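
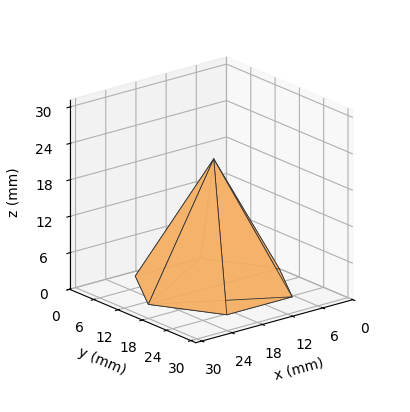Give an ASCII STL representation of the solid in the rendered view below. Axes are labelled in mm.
Reading the render: the shape is a regular 6-sided pyramid, base circumscribed radius ≈ 13 mm, apex at z ≈ 21 mm (dimensions read to the nearest mm from the axis ticks). For the STL, each face is triangulated and given an outward normal.

solid part
  facet normal 0.0000 0.0000 -1.0000
    outer loop
      vertex 6.5 24.3 0.0
      vertex 19.5 24.3 0.0
      vertex 26.0 13.0 0.0
    endloop
  endfacet
  facet normal 0.0000 0.0000 -1.0000
    outer loop
      vertex 0.0 13.0 0.0
      vertex 6.5 24.3 0.0
      vertex 26.0 13.0 0.0
    endloop
  endfacet
  facet normal 0.0000 0.0000 -1.0000
    outer loop
      vertex 6.5 1.7 0.0
      vertex 0.0 13.0 0.0
      vertex 26.0 13.0 0.0
    endloop
  endfacet
  facet normal 0.0000 0.0000 -1.0000
    outer loop
      vertex 19.5 1.7 0.0
      vertex 6.5 1.7 0.0
      vertex 26.0 13.0 0.0
    endloop
  endfacet
  facet normal 0.7638 0.4394 0.4728
    outer loop
      vertex 26.0 13.0 0.0
      vertex 19.5 24.3 0.0
      vertex 13.0 13.0 21.0
    endloop
  endfacet
  facet normal 0.0000 0.8806 0.4738
    outer loop
      vertex 19.5 24.3 0.0
      vertex 6.5 24.3 0.0
      vertex 13.0 13.0 21.0
    endloop
  endfacet
  facet normal -0.7638 0.4394 0.4728
    outer loop
      vertex 6.5 24.3 0.0
      vertex 0.0 13.0 0.0
      vertex 13.0 13.0 21.0
    endloop
  endfacet
  facet normal -0.7638 -0.4394 0.4728
    outer loop
      vertex 0.0 13.0 0.0
      vertex 6.5 1.7 0.0
      vertex 13.0 13.0 21.0
    endloop
  endfacet
  facet normal 0.0000 -0.8806 0.4738
    outer loop
      vertex 6.5 1.7 0.0
      vertex 19.5 1.7 0.0
      vertex 13.0 13.0 21.0
    endloop
  endfacet
  facet normal 0.7638 -0.4394 0.4728
    outer loop
      vertex 19.5 1.7 0.0
      vertex 26.0 13.0 0.0
      vertex 13.0 13.0 21.0
    endloop
  endfacet
endsolid part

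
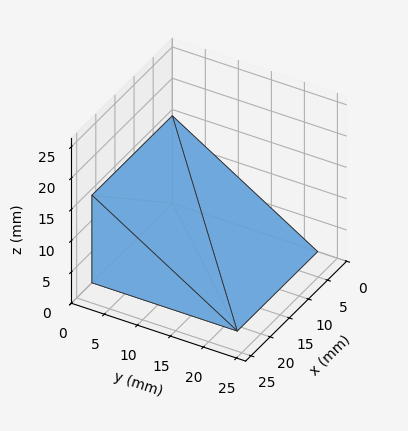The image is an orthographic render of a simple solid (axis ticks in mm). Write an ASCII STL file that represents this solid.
Reading the render: the shape is a wedge (ramp): 21 × 22 mm base, rising to 14 mm along the y=0 edge and sloping linearly to z=0 at y=22 (dimensions read to the nearest mm from the axis ticks). For the STL, each face is triangulated and given an outward normal.

solid part
  facet normal 0.0000 0.0000 -1.0000
    outer loop
      vertex 21.0 22.0 0.0
      vertex 21.0 0.0 0.0
      vertex 0.0 0.0 0.0
    endloop
  endfacet
  facet normal 0.0000 0.0000 -1.0000
    outer loop
      vertex 0.0 22.0 0.0
      vertex 21.0 22.0 0.0
      vertex 0.0 0.0 0.0
    endloop
  endfacet
  facet normal 0.0000 -1.0000 0.0000
    outer loop
      vertex 0.0 0.0 0.0
      vertex 21.0 0.0 0.0
      vertex 21.0 0.0 14.0
    endloop
  endfacet
  facet normal 0.0000 -1.0000 0.0000
    outer loop
      vertex 0.0 0.0 0.0
      vertex 21.0 0.0 14.0
      vertex 0.0 0.0 14.0
    endloop
  endfacet
  facet normal 0.0000 0.5369 0.8437
    outer loop
      vertex 0.0 0.0 14.0
      vertex 21.0 0.0 14.0
      vertex 21.0 22.0 0.0
    endloop
  endfacet
  facet normal 0.0000 0.5369 0.8437
    outer loop
      vertex 0.0 0.0 14.0
      vertex 21.0 22.0 0.0
      vertex 0.0 22.0 0.0
    endloop
  endfacet
  facet normal -1.0000 0.0000 0.0000
    outer loop
      vertex 0.0 0.0 14.0
      vertex 0.0 22.0 0.0
      vertex 0.0 0.0 0.0
    endloop
  endfacet
  facet normal 1.0000 0.0000 0.0000
    outer loop
      vertex 21.0 0.0 0.0
      vertex 21.0 22.0 0.0
      vertex 21.0 0.0 14.0
    endloop
  endfacet
endsolid part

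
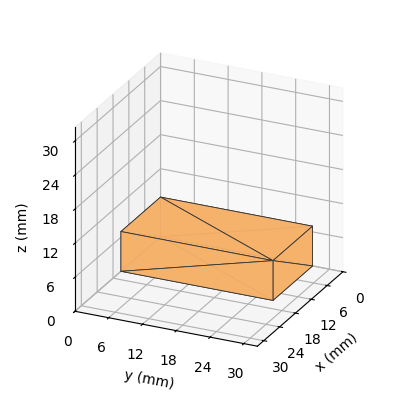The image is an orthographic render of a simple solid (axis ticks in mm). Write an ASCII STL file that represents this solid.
Reading the render: the shape is a rectangular box, roughly 15 × 27 mm footprint and 7 mm tall (dimensions read to the nearest mm from the axis ticks). For the STL, each face is triangulated and given an outward normal.

solid part
  facet normal 0.0000 0.0000 -1.0000
    outer loop
      vertex 15.0 27.0 0.0
      vertex 15.0 0.0 0.0
      vertex 0.0 0.0 0.0
    endloop
  endfacet
  facet normal 0.0000 0.0000 -1.0000
    outer loop
      vertex 0.0 27.0 0.0
      vertex 15.0 27.0 0.0
      vertex 0.0 0.0 0.0
    endloop
  endfacet
  facet normal 0.0000 0.0000 1.0000
    outer loop
      vertex 0.0 0.0 7.0
      vertex 15.0 0.0 7.0
      vertex 15.0 27.0 7.0
    endloop
  endfacet
  facet normal 0.0000 0.0000 1.0000
    outer loop
      vertex 0.0 0.0 7.0
      vertex 15.0 27.0 7.0
      vertex 0.0 27.0 7.0
    endloop
  endfacet
  facet normal 0.0000 -1.0000 0.0000
    outer loop
      vertex 0.0 0.0 0.0
      vertex 15.0 0.0 0.0
      vertex 15.0 0.0 7.0
    endloop
  endfacet
  facet normal 0.0000 -1.0000 0.0000
    outer loop
      vertex 0.0 0.0 0.0
      vertex 15.0 0.0 7.0
      vertex 0.0 0.0 7.0
    endloop
  endfacet
  facet normal 0.0000 1.0000 0.0000
    outer loop
      vertex 15.0 27.0 7.0
      vertex 15.0 27.0 0.0
      vertex 0.0 27.0 0.0
    endloop
  endfacet
  facet normal 0.0000 1.0000 0.0000
    outer loop
      vertex 0.0 27.0 7.0
      vertex 15.0 27.0 7.0
      vertex 0.0 27.0 0.0
    endloop
  endfacet
  facet normal -1.0000 0.0000 0.0000
    outer loop
      vertex 0.0 27.0 7.0
      vertex 0.0 27.0 0.0
      vertex 0.0 0.0 0.0
    endloop
  endfacet
  facet normal -1.0000 0.0000 0.0000
    outer loop
      vertex 0.0 0.0 7.0
      vertex 0.0 27.0 7.0
      vertex 0.0 0.0 0.0
    endloop
  endfacet
  facet normal 1.0000 0.0000 0.0000
    outer loop
      vertex 15.0 0.0 0.0
      vertex 15.0 27.0 0.0
      vertex 15.0 27.0 7.0
    endloop
  endfacet
  facet normal 1.0000 0.0000 0.0000
    outer loop
      vertex 15.0 0.0 0.0
      vertex 15.0 27.0 7.0
      vertex 15.0 0.0 7.0
    endloop
  endfacet
endsolid part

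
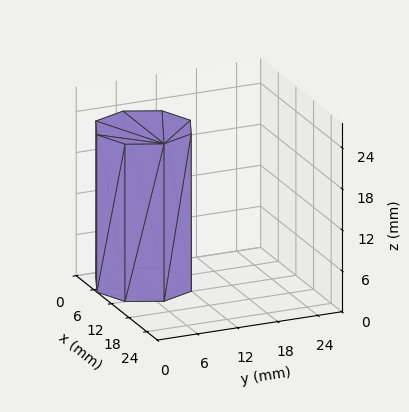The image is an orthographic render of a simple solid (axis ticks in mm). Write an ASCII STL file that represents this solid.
Reading the render: the shape is a regular 8-sided prism (a cylinder approximated with 8 flat sides), circumscribed radius ≈ 7 mm, height ≈ 23 mm (dimensions read to the nearest mm from the axis ticks). For the STL, each face is triangulated and given an outward normal.

solid part
  facet normal 0.0000 0.0000 -1.0000
    outer loop
      vertex 7.000 14.000 0.000
      vertex 11.950 11.950 0.000
      vertex 14.000 7.000 0.000
    endloop
  endfacet
  facet normal 0.0000 0.0000 -1.0000
    outer loop
      vertex 2.050 11.950 0.000
      vertex 7.000 14.000 0.000
      vertex 14.000 7.000 0.000
    endloop
  endfacet
  facet normal 0.0000 0.0000 -1.0000
    outer loop
      vertex 0.000 7.000 0.000
      vertex 2.050 11.950 0.000
      vertex 14.000 7.000 0.000
    endloop
  endfacet
  facet normal 0.0000 0.0000 -1.0000
    outer loop
      vertex 2.050 2.050 0.000
      vertex 0.000 7.000 0.000
      vertex 14.000 7.000 0.000
    endloop
  endfacet
  facet normal 0.0000 0.0000 -1.0000
    outer loop
      vertex 7.000 0.000 0.000
      vertex 2.050 2.050 0.000
      vertex 14.000 7.000 0.000
    endloop
  endfacet
  facet normal 0.0000 0.0000 -1.0000
    outer loop
      vertex 11.950 2.050 0.000
      vertex 7.000 0.000 0.000
      vertex 14.000 7.000 0.000
    endloop
  endfacet
  facet normal 0.0000 0.0000 1.0000
    outer loop
      vertex 14.000 7.000 23.000
      vertex 11.950 11.950 23.000
      vertex 7.000 14.000 23.000
    endloop
  endfacet
  facet normal 0.0000 0.0000 1.0000
    outer loop
      vertex 14.000 7.000 23.000
      vertex 7.000 14.000 23.000
      vertex 2.050 11.950 23.000
    endloop
  endfacet
  facet normal 0.0000 0.0000 1.0000
    outer loop
      vertex 14.000 7.000 23.000
      vertex 2.050 11.950 23.000
      vertex 0.000 7.000 23.000
    endloop
  endfacet
  facet normal 0.0000 0.0000 1.0000
    outer loop
      vertex 14.000 7.000 23.000
      vertex 0.000 7.000 23.000
      vertex 2.050 2.050 23.000
    endloop
  endfacet
  facet normal 0.0000 0.0000 1.0000
    outer loop
      vertex 14.000 7.000 23.000
      vertex 2.050 2.050 23.000
      vertex 7.000 0.000 23.000
    endloop
  endfacet
  facet normal 0.0000 0.0000 1.0000
    outer loop
      vertex 14.000 7.000 23.000
      vertex 7.000 0.000 23.000
      vertex 11.950 2.050 23.000
    endloop
  endfacet
  facet normal 0.9239 0.3826 0.0000
    outer loop
      vertex 14.000 7.000 0.000
      vertex 11.950 11.950 0.000
      vertex 11.950 11.950 23.000
    endloop
  endfacet
  facet normal 0.9239 0.3826 0.0000
    outer loop
      vertex 14.000 7.000 0.000
      vertex 11.950 11.950 23.000
      vertex 14.000 7.000 23.000
    endloop
  endfacet
  facet normal 0.3826 0.9239 0.0000
    outer loop
      vertex 11.950 11.950 0.000
      vertex 7.000 14.000 0.000
      vertex 7.000 14.000 23.000
    endloop
  endfacet
  facet normal 0.3826 0.9239 0.0000
    outer loop
      vertex 11.950 11.950 0.000
      vertex 7.000 14.000 23.000
      vertex 11.950 11.950 23.000
    endloop
  endfacet
  facet normal -0.3826 0.9239 0.0000
    outer loop
      vertex 7.000 14.000 0.000
      vertex 2.050 11.950 0.000
      vertex 2.050 11.950 23.000
    endloop
  endfacet
  facet normal -0.3826 0.9239 0.0000
    outer loop
      vertex 7.000 14.000 0.000
      vertex 2.050 11.950 23.000
      vertex 7.000 14.000 23.000
    endloop
  endfacet
  facet normal -0.9239 0.3826 0.0000
    outer loop
      vertex 2.050 11.950 0.000
      vertex 0.000 7.000 0.000
      vertex 0.000 7.000 23.000
    endloop
  endfacet
  facet normal -0.9239 0.3826 0.0000
    outer loop
      vertex 2.050 11.950 0.000
      vertex 0.000 7.000 23.000
      vertex 2.050 11.950 23.000
    endloop
  endfacet
  facet normal -0.9239 -0.3826 0.0000
    outer loop
      vertex 0.000 7.000 0.000
      vertex 2.050 2.050 0.000
      vertex 2.050 2.050 23.000
    endloop
  endfacet
  facet normal -0.9239 -0.3826 0.0000
    outer loop
      vertex 0.000 7.000 0.000
      vertex 2.050 2.050 23.000
      vertex 0.000 7.000 23.000
    endloop
  endfacet
  facet normal -0.3826 -0.9239 0.0000
    outer loop
      vertex 2.050 2.050 0.000
      vertex 7.000 0.000 0.000
      vertex 7.000 0.000 23.000
    endloop
  endfacet
  facet normal -0.3826 -0.9239 0.0000
    outer loop
      vertex 2.050 2.050 0.000
      vertex 7.000 0.000 23.000
      vertex 2.050 2.050 23.000
    endloop
  endfacet
  facet normal 0.3826 -0.9239 0.0000
    outer loop
      vertex 7.000 0.000 0.000
      vertex 11.950 2.050 0.000
      vertex 11.950 2.050 23.000
    endloop
  endfacet
  facet normal 0.3826 -0.9239 0.0000
    outer loop
      vertex 7.000 0.000 0.000
      vertex 11.950 2.050 23.000
      vertex 7.000 0.000 23.000
    endloop
  endfacet
  facet normal 0.9239 -0.3826 0.0000
    outer loop
      vertex 11.950 2.050 0.000
      vertex 14.000 7.000 0.000
      vertex 14.000 7.000 23.000
    endloop
  endfacet
  facet normal 0.9239 -0.3826 0.0000
    outer loop
      vertex 11.950 2.050 0.000
      vertex 14.000 7.000 23.000
      vertex 11.950 2.050 23.000
    endloop
  endfacet
endsolid part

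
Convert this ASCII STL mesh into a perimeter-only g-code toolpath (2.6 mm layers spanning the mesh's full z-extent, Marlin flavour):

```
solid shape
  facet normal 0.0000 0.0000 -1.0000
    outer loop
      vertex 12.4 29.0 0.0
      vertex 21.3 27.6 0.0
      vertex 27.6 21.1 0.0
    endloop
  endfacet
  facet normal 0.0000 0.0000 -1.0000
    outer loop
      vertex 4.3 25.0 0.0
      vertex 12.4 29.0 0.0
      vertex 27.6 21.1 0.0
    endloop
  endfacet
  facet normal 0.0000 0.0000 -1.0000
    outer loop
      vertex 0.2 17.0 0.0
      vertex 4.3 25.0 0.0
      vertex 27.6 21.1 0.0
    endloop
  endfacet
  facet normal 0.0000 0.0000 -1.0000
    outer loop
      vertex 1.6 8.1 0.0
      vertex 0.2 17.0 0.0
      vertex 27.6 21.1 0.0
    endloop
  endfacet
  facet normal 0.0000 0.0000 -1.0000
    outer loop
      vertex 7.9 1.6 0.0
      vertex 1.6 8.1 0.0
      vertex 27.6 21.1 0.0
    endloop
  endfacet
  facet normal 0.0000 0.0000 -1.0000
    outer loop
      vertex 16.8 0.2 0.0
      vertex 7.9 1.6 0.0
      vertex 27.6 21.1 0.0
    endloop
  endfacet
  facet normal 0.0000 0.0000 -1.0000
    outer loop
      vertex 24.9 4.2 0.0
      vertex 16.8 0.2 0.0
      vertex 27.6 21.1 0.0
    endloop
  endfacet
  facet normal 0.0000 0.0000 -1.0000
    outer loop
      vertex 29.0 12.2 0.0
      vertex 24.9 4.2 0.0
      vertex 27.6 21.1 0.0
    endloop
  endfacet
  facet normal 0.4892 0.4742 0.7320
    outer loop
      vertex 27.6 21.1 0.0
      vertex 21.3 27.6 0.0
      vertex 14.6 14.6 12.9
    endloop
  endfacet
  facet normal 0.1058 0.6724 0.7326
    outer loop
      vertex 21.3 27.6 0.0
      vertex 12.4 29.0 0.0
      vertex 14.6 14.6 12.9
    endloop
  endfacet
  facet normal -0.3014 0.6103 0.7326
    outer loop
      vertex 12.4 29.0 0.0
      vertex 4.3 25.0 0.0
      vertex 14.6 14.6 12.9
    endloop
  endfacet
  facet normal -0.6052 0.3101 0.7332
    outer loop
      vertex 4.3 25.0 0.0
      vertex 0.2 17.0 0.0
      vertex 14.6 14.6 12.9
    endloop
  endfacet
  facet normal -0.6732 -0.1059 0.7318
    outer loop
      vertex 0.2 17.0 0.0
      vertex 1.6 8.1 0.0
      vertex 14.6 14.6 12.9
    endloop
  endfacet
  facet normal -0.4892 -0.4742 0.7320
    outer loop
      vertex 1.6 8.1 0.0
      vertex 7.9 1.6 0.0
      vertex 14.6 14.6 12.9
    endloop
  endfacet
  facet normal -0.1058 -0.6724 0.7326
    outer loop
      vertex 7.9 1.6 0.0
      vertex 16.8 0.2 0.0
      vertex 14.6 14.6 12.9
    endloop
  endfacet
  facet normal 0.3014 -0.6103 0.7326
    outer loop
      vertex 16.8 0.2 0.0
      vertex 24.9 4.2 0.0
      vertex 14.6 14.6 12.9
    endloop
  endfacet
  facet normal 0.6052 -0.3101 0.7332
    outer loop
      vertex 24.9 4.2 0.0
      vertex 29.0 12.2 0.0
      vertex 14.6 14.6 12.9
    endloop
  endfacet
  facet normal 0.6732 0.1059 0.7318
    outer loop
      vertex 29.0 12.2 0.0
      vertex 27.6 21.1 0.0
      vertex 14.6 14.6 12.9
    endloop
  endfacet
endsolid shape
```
; perimeter-only toolpath
G21 ; units = mm
G90 ; absolute positioning
G28 ; home
; layer 1
G0 Z2.6
G0 X25.0 Y19.8
G1 X20.0 Y25.0
G1 X12.8 Y26.1
G1 X6.4 Y22.9
G1 X3.1 Y16.5
G1 X4.2 Y9.4
G1 X9.2 Y4.2
G1 X16.4 Y3.1
G1 X22.8 Y6.3
G1 X26.1 Y12.7
G1 X25.0 Y19.8
; layer 2
G0 Z5.2
G0 X22.4 Y18.5
G1 X18.6 Y22.4
G1 X13.3 Y23.2
G1 X8.4 Y20.8
G1 X6.0 Y16.0
G1 X6.8 Y10.7
G1 X10.6 Y6.8
G1 X15.9 Y6.0
G1 X20.8 Y8.4
G1 X23.2 Y13.2
G1 X22.4 Y18.5
; layer 3
G0 Z7.7
G0 X19.8 Y17.2
G1 X17.3 Y19.8
G1 X13.7 Y20.4
G1 X10.5 Y18.8
G1 X8.8 Y15.6
G1 X9.4 Y12.0
G1 X11.9 Y9.4
G1 X15.5 Y8.8
G1 X18.7 Y10.4
G1 X20.4 Y13.6
G1 X19.8 Y17.2
; layer 4
G0 Z10.3
G0 X17.2 Y15.9
G1 X15.9 Y17.2
G1 X14.2 Y17.5
G1 X12.5 Y16.7
G1 X11.7 Y15.1
G1 X12.0 Y13.3
G1 X13.3 Y12.0
G1 X15.0 Y11.7
G1 X16.7 Y12.5
G1 X17.5 Y14.1
G1 X17.2 Y15.9
M2 ; end

The solid is a regular 10-sided pyramid, base circumscribed radius ≈ 14.6 mm, apex at z ≈ 12.9 mm. Slicing at Δz = 2.6 mm — 5 equal slices spanning the solid's height, so layer i sits at z = i·h/5 — gives 4 non-empty perimeters. Each is a 10-segment closed polygon; G0 lifts to the layer z and rapids to the start vertex, then G1 traces the edges. The cross-section shrinks linearly with z (the slice at the apex is degenerate and omitted).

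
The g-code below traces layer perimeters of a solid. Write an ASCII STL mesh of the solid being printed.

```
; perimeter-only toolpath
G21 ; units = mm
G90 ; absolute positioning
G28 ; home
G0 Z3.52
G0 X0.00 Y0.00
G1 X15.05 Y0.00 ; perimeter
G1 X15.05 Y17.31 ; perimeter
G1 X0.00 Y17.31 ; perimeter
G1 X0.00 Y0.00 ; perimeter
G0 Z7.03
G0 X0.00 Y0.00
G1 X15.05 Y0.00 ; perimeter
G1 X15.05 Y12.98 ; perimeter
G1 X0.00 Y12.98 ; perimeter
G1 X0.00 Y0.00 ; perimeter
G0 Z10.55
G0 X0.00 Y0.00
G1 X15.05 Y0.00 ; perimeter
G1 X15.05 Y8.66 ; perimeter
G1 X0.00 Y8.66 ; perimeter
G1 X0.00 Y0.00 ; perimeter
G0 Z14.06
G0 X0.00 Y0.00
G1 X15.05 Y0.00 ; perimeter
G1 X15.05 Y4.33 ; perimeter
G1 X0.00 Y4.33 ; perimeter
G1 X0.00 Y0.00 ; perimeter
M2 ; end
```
solid part
  facet normal 0.0000 0.0000 -1.0000
    outer loop
      vertex 15.05 21.64 0.00
      vertex 15.05 0.00 0.00
      vertex 0.00 0.00 0.00
    endloop
  endfacet
  facet normal 0.0000 0.0000 -1.0000
    outer loop
      vertex 0.00 21.64 0.00
      vertex 15.05 21.64 0.00
      vertex 0.00 0.00 0.00
    endloop
  endfacet
  facet normal 0.0000 -1.0000 0.0000
    outer loop
      vertex 0.00 0.00 0.00
      vertex 15.05 0.00 0.00
      vertex 15.05 0.00 17.58
    endloop
  endfacet
  facet normal 0.0000 -1.0000 0.0000
    outer loop
      vertex 0.00 0.00 0.00
      vertex 15.05 0.00 17.58
      vertex 0.00 0.00 17.58
    endloop
  endfacet
  facet normal 0.0000 0.6305 0.7762
    outer loop
      vertex 0.00 0.00 17.58
      vertex 15.05 0.00 17.58
      vertex 15.05 21.64 0.00
    endloop
  endfacet
  facet normal 0.0000 0.6305 0.7762
    outer loop
      vertex 0.00 0.00 17.58
      vertex 15.05 21.64 0.00
      vertex 0.00 21.64 0.00
    endloop
  endfacet
  facet normal -1.0000 0.0000 0.0000
    outer loop
      vertex 0.00 0.00 17.58
      vertex 0.00 21.64 0.00
      vertex 0.00 0.00 0.00
    endloop
  endfacet
  facet normal 1.0000 0.0000 0.0000
    outer loop
      vertex 15.05 0.00 0.00
      vertex 15.05 21.64 0.00
      vertex 15.05 0.00 17.58
    endloop
  endfacet
endsolid part

The G0 Z moves step by Δz≈3.52 mm. The G1 loops shrink linearly with z, so the solid tapers from its base footprint up to z≈17.6. Closing with a flat bottom cap and the tapered top and triangulating gives 8 facets — a wedge (ramp): 15.1 × 21.6 mm base, rising to 17.6 mm along the y=0 edge and sloping linearly to z=0 at y=21.6.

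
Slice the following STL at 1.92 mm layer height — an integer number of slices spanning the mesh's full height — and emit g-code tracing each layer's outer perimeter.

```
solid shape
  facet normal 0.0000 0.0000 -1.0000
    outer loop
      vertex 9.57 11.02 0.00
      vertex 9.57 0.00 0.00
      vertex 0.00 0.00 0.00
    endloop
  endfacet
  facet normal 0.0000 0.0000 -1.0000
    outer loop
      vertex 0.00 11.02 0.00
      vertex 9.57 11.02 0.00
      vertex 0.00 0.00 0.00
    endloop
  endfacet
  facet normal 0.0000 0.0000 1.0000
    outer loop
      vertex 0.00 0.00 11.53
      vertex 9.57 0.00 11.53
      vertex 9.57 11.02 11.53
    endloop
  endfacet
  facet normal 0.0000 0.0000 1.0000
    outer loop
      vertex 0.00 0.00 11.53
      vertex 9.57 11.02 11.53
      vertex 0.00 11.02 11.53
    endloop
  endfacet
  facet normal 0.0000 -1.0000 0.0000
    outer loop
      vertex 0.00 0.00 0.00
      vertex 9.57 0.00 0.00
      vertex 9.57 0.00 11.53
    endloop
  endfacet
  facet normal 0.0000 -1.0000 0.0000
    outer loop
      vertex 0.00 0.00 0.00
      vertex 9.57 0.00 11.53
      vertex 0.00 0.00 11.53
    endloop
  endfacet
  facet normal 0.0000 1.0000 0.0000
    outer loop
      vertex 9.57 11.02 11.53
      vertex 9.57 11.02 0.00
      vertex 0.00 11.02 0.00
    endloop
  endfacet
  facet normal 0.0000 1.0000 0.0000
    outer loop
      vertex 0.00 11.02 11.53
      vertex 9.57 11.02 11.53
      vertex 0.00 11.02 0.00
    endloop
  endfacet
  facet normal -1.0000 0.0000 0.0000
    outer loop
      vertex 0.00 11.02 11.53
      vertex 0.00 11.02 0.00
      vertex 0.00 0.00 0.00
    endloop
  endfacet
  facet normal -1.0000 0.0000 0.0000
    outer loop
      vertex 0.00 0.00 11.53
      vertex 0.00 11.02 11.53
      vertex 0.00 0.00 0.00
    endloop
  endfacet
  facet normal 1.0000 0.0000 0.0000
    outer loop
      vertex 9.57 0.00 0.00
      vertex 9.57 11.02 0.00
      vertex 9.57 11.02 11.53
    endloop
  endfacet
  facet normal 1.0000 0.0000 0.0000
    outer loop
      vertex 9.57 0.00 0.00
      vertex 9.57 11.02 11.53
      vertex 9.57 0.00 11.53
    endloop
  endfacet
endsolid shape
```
; perimeter-only toolpath
G21 ; units = mm
G90 ; absolute positioning
G28 ; home
; layer 1
G0 Z1.92
G0 X0.00 Y0.00
G1 X9.57 Y0.00
G1 X9.57 Y11.02
G1 X0.00 Y11.02
G1 X0.00 Y0.00
; layer 2
G0 Z3.84
G0 X0.00 Y0.00
G1 X9.57 Y0.00
G1 X9.57 Y11.02
G1 X0.00 Y11.02
G1 X0.00 Y0.00
; layer 3
G0 Z5.76
G0 X0.00 Y0.00
G1 X9.57 Y0.00
G1 X9.57 Y11.02
G1 X0.00 Y11.02
G1 X0.00 Y0.00
; layer 4
G0 Z7.69
G0 X0.00 Y0.00
G1 X9.57 Y0.00
G1 X9.57 Y11.02
G1 X0.00 Y11.02
G1 X0.00 Y0.00
; layer 5
G0 Z9.61
G0 X0.00 Y0.00
G1 X9.57 Y0.00
G1 X9.57 Y11.02
G1 X0.00 Y11.02
G1 X0.00 Y0.00
; layer 6
G0 Z11.53
G0 X0.00 Y0.00
G1 X9.57 Y0.00
G1 X9.57 Y11.02
G1 X0.00 Y11.02
G1 X0.00 Y0.00
M2 ; end

The solid is a rectangular box, roughly 9.57 × 11 mm footprint and 11.5 mm tall. Slicing at Δz = 1.92 mm — 6 equal slices spanning the solid's height, so layer i sits at z = i·h/6 — gives 6 non-empty perimeters. Each is a 4-segment closed polygon; G0 lifts to the layer z and rapids to the start vertex, then G1 traces the edges.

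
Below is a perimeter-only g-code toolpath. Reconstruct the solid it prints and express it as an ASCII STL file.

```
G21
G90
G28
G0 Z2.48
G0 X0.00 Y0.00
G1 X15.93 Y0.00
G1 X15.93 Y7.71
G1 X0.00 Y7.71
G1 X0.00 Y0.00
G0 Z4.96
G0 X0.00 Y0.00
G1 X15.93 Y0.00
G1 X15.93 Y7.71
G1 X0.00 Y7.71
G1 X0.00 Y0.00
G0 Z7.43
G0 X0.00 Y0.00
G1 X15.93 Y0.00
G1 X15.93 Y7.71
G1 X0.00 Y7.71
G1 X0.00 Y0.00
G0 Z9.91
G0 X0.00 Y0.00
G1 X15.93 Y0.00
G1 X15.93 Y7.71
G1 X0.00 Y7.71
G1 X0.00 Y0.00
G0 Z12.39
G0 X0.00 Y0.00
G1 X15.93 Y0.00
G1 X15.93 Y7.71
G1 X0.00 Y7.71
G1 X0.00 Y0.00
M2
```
solid part
  facet normal 0.0000 0.0000 -1.0000
    outer loop
      vertex 15.93 7.71 0.00
      vertex 15.93 0.00 0.00
      vertex 0.00 0.00 0.00
    endloop
  endfacet
  facet normal 0.0000 0.0000 -1.0000
    outer loop
      vertex 0.00 7.71 0.00
      vertex 15.93 7.71 0.00
      vertex 0.00 0.00 0.00
    endloop
  endfacet
  facet normal 0.0000 0.0000 1.0000
    outer loop
      vertex 0.00 0.00 12.39
      vertex 15.93 0.00 12.39
      vertex 15.93 7.71 12.39
    endloop
  endfacet
  facet normal 0.0000 0.0000 1.0000
    outer loop
      vertex 0.00 0.00 12.39
      vertex 15.93 7.71 12.39
      vertex 0.00 7.71 12.39
    endloop
  endfacet
  facet normal 0.0000 -1.0000 0.0000
    outer loop
      vertex 0.00 0.00 0.00
      vertex 15.93 0.00 0.00
      vertex 15.93 0.00 12.39
    endloop
  endfacet
  facet normal 0.0000 -1.0000 0.0000
    outer loop
      vertex 0.00 0.00 0.00
      vertex 15.93 0.00 12.39
      vertex 0.00 0.00 12.39
    endloop
  endfacet
  facet normal 0.0000 1.0000 0.0000
    outer loop
      vertex 15.93 7.71 12.39
      vertex 15.93 7.71 0.00
      vertex 0.00 7.71 0.00
    endloop
  endfacet
  facet normal 0.0000 1.0000 0.0000
    outer loop
      vertex 0.00 7.71 12.39
      vertex 15.93 7.71 12.39
      vertex 0.00 7.71 0.00
    endloop
  endfacet
  facet normal -1.0000 0.0000 0.0000
    outer loop
      vertex 0.00 7.71 12.39
      vertex 0.00 7.71 0.00
      vertex 0.00 0.00 0.00
    endloop
  endfacet
  facet normal -1.0000 0.0000 0.0000
    outer loop
      vertex 0.00 0.00 12.39
      vertex 0.00 7.71 12.39
      vertex 0.00 0.00 0.00
    endloop
  endfacet
  facet normal 1.0000 0.0000 0.0000
    outer loop
      vertex 15.93 0.00 0.00
      vertex 15.93 7.71 0.00
      vertex 15.93 7.71 12.39
    endloop
  endfacet
  facet normal 1.0000 0.0000 0.0000
    outer loop
      vertex 15.93 0.00 0.00
      vertex 15.93 7.71 12.39
      vertex 15.93 0.00 12.39
    endloop
  endfacet
endsolid part

The G0 Z moves step by Δz≈2.48 mm. Every layer's G1 loop is the same polygon, so the solid is a straight extrusion of it from z=0 to z≈12.4. Closing with flat bottom and top caps and triangulating gives 12 facets — a rectangular box, roughly 15.9 × 7.71 mm footprint and 12.4 mm tall.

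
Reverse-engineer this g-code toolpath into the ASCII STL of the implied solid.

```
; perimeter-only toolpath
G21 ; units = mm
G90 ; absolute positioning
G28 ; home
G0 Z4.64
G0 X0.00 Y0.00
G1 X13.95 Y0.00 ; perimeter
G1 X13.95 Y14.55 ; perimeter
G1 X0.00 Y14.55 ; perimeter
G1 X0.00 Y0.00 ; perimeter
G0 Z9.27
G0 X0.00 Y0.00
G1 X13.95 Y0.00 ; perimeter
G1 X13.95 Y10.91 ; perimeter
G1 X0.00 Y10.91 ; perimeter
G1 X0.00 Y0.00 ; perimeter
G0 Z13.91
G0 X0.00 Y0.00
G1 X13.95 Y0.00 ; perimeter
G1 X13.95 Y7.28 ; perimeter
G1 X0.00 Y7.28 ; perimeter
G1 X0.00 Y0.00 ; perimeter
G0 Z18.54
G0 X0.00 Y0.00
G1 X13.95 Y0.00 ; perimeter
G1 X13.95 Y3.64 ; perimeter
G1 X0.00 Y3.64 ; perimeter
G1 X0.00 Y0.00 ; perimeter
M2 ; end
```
solid part
  facet normal 0.0000 0.0000 -1.0000
    outer loop
      vertex 13.95 18.19 0.00
      vertex 13.95 0.00 0.00
      vertex 0.00 0.00 0.00
    endloop
  endfacet
  facet normal 0.0000 0.0000 -1.0000
    outer loop
      vertex 0.00 18.19 0.00
      vertex 13.95 18.19 0.00
      vertex 0.00 0.00 0.00
    endloop
  endfacet
  facet normal 0.0000 -1.0000 0.0000
    outer loop
      vertex 0.00 0.00 0.00
      vertex 13.95 0.00 0.00
      vertex 13.95 0.00 23.18
    endloop
  endfacet
  facet normal 0.0000 -1.0000 0.0000
    outer loop
      vertex 0.00 0.00 0.00
      vertex 13.95 0.00 23.18
      vertex 0.00 0.00 23.18
    endloop
  endfacet
  facet normal 0.0000 0.7867 0.6173
    outer loop
      vertex 0.00 0.00 23.18
      vertex 13.95 0.00 23.18
      vertex 13.95 18.19 0.00
    endloop
  endfacet
  facet normal 0.0000 0.7867 0.6173
    outer loop
      vertex 0.00 0.00 23.18
      vertex 13.95 18.19 0.00
      vertex 0.00 18.19 0.00
    endloop
  endfacet
  facet normal -1.0000 0.0000 0.0000
    outer loop
      vertex 0.00 0.00 23.18
      vertex 0.00 18.19 0.00
      vertex 0.00 0.00 0.00
    endloop
  endfacet
  facet normal 1.0000 0.0000 0.0000
    outer loop
      vertex 13.95 0.00 0.00
      vertex 13.95 18.19 0.00
      vertex 13.95 0.00 23.18
    endloop
  endfacet
endsolid part

The G0 Z moves step by Δz≈4.64 mm. The G1 loops shrink linearly with z, so the solid tapers from its base footprint up to z≈23.2. Closing with a flat bottom cap and the tapered top and triangulating gives 8 facets — a wedge (ramp): 13.9 × 18.2 mm base, rising to 23.2 mm along the y=0 edge and sloping linearly to z=0 at y=18.2.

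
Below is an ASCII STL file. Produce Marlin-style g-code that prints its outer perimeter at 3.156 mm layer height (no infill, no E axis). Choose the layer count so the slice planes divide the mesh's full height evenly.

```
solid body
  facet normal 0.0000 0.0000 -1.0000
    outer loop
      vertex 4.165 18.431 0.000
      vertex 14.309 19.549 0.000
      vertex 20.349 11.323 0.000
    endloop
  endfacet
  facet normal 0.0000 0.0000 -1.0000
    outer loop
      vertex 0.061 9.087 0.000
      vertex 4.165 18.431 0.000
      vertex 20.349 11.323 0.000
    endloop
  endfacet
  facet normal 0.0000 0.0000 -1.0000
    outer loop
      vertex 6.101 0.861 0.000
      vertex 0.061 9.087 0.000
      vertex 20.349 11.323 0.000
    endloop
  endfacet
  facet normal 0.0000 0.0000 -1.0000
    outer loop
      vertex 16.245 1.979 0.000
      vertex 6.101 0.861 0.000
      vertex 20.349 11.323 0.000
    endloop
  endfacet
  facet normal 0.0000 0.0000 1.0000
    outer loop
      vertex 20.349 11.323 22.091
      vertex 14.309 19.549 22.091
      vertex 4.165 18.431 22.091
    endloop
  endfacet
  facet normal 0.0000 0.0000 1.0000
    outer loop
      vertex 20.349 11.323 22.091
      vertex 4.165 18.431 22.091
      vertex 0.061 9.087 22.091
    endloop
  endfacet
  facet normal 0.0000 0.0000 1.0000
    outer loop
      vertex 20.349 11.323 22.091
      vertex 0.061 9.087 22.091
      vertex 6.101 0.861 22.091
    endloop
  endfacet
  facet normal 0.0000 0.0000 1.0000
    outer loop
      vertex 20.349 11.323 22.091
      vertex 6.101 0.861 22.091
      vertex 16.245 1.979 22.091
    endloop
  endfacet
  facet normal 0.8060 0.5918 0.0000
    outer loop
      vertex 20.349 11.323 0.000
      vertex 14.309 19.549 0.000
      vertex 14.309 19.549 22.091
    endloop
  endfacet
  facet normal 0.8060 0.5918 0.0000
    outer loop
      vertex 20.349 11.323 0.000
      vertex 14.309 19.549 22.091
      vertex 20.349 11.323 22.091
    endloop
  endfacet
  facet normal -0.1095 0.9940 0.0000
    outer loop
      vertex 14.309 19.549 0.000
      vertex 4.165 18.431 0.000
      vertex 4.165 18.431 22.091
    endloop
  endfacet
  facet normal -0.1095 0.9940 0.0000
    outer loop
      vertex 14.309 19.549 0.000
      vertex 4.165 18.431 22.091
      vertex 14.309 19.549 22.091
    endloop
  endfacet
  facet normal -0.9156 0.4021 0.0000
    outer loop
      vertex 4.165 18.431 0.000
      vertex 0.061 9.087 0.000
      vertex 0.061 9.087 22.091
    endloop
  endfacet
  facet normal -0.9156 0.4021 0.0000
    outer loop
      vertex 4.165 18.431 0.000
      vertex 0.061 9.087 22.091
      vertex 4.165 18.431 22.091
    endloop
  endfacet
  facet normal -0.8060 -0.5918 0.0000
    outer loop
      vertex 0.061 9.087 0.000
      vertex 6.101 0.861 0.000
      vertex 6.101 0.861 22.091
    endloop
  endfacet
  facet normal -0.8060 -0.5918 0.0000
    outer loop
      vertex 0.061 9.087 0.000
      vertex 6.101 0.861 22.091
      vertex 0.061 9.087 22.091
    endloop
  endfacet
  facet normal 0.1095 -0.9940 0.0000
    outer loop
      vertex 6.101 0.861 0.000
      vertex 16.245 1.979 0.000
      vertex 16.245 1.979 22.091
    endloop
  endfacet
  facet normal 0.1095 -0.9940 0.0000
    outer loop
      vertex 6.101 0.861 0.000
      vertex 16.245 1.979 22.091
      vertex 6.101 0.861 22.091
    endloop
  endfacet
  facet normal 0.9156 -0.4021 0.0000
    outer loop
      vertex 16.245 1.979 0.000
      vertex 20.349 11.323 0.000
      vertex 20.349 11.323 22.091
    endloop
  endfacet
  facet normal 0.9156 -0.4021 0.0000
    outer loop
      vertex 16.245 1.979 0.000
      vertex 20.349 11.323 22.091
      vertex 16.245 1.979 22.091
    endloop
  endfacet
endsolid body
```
; perimeter-only toolpath
G21 ; units = mm
G90 ; absolute positioning
G28 ; home
; layer 1
G0 Z3.156
G0 X20.349 Y11.323
G1 X14.309 Y19.549
G1 X4.165 Y18.431
G1 X0.061 Y9.087
G1 X6.101 Y0.861
G1 X16.245 Y1.979
G1 X20.349 Y11.323
; layer 2
G0 Z6.312
G0 X20.349 Y11.323
G1 X14.309 Y19.549
G1 X4.165 Y18.431
G1 X0.061 Y9.087
G1 X6.101 Y0.861
G1 X16.245 Y1.979
G1 X20.349 Y11.323
; layer 3
G0 Z9.468
G0 X20.349 Y11.323
G1 X14.309 Y19.549
G1 X4.165 Y18.431
G1 X0.061 Y9.087
G1 X6.101 Y0.861
G1 X16.245 Y1.979
G1 X20.349 Y11.323
; layer 4
G0 Z12.623
G0 X20.349 Y11.323
G1 X14.309 Y19.549
G1 X4.165 Y18.431
G1 X0.061 Y9.087
G1 X6.101 Y0.861
G1 X16.245 Y1.979
G1 X20.349 Y11.323
; layer 5
G0 Z15.779
G0 X20.349 Y11.323
G1 X14.309 Y19.549
G1 X4.165 Y18.431
G1 X0.061 Y9.087
G1 X6.101 Y0.861
G1 X16.245 Y1.979
G1 X20.349 Y11.323
; layer 6
G0 Z18.935
G0 X20.349 Y11.323
G1 X14.309 Y19.549
G1 X4.165 Y18.431
G1 X0.061 Y9.087
G1 X6.101 Y0.861
G1 X16.245 Y1.979
G1 X20.349 Y11.323
; layer 7
G0 Z22.091
G0 X20.349 Y11.323
G1 X14.309 Y19.549
G1 X4.165 Y18.431
G1 X0.061 Y9.087
G1 X6.101 Y0.861
G1 X16.245 Y1.979
G1 X20.349 Y11.323
M2 ; end

The solid is a regular 6-sided prism (a cylinder approximated with 6 flat sides), circumscribed radius ≈ 10.2 mm, height ≈ 22.1 mm. Slicing at Δz = 3.156 mm — 7 equal slices spanning the solid's height, so layer i sits at z = i·h/7 — gives 7 non-empty perimeters. Each is a 6-segment closed polygon; G0 lifts to the layer z and rapids to the start vertex, then G1 traces the edges.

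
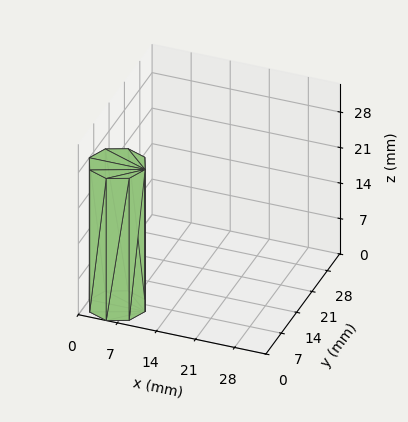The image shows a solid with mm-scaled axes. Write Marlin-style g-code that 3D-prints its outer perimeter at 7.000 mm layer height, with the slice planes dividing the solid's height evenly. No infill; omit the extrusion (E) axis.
Reading the render: the shape is a regular 8-sided prism (a cylinder approximated with 8 flat sides), circumscribed radius ≈ 5 mm, height ≈ 28 mm (dimensions read to the nearest mm from the axis ticks). For the g-code, the solid's height is divided into equal slices at the stated Δz and each level perimeter traced with G1 moves after a G0 lift.

; perimeter-only toolpath
G21 ; units = mm
G90 ; absolute positioning
G28 ; home
; layer 1
G0 Z7.000
G0 X10.000 Y5.000
G1 X8.536 Y8.536
G1 X5.000 Y10.000
G1 X1.464 Y8.536
G1 X0.000 Y5.000
G1 X1.464 Y1.464
G1 X5.000 Y0.000
G1 X8.536 Y1.464
G1 X10.000 Y5.000
; layer 2
G0 Z14.000
G0 X10.000 Y5.000
G1 X8.536 Y8.536
G1 X5.000 Y10.000
G1 X1.464 Y8.536
G1 X0.000 Y5.000
G1 X1.464 Y1.464
G1 X5.000 Y0.000
G1 X8.536 Y1.464
G1 X10.000 Y5.000
; layer 3
G0 Z21.000
G0 X10.000 Y5.000
G1 X8.536 Y8.536
G1 X5.000 Y10.000
G1 X1.464 Y8.536
G1 X0.000 Y5.000
G1 X1.464 Y1.464
G1 X5.000 Y0.000
G1 X8.536 Y1.464
G1 X10.000 Y5.000
; layer 4
G0 Z28.000
G0 X10.000 Y5.000
G1 X8.536 Y8.536
G1 X5.000 Y10.000
G1 X1.464 Y8.536
G1 X0.000 Y5.000
G1 X1.464 Y1.464
G1 X5.000 Y0.000
G1 X8.536 Y1.464
G1 X10.000 Y5.000
M2 ; end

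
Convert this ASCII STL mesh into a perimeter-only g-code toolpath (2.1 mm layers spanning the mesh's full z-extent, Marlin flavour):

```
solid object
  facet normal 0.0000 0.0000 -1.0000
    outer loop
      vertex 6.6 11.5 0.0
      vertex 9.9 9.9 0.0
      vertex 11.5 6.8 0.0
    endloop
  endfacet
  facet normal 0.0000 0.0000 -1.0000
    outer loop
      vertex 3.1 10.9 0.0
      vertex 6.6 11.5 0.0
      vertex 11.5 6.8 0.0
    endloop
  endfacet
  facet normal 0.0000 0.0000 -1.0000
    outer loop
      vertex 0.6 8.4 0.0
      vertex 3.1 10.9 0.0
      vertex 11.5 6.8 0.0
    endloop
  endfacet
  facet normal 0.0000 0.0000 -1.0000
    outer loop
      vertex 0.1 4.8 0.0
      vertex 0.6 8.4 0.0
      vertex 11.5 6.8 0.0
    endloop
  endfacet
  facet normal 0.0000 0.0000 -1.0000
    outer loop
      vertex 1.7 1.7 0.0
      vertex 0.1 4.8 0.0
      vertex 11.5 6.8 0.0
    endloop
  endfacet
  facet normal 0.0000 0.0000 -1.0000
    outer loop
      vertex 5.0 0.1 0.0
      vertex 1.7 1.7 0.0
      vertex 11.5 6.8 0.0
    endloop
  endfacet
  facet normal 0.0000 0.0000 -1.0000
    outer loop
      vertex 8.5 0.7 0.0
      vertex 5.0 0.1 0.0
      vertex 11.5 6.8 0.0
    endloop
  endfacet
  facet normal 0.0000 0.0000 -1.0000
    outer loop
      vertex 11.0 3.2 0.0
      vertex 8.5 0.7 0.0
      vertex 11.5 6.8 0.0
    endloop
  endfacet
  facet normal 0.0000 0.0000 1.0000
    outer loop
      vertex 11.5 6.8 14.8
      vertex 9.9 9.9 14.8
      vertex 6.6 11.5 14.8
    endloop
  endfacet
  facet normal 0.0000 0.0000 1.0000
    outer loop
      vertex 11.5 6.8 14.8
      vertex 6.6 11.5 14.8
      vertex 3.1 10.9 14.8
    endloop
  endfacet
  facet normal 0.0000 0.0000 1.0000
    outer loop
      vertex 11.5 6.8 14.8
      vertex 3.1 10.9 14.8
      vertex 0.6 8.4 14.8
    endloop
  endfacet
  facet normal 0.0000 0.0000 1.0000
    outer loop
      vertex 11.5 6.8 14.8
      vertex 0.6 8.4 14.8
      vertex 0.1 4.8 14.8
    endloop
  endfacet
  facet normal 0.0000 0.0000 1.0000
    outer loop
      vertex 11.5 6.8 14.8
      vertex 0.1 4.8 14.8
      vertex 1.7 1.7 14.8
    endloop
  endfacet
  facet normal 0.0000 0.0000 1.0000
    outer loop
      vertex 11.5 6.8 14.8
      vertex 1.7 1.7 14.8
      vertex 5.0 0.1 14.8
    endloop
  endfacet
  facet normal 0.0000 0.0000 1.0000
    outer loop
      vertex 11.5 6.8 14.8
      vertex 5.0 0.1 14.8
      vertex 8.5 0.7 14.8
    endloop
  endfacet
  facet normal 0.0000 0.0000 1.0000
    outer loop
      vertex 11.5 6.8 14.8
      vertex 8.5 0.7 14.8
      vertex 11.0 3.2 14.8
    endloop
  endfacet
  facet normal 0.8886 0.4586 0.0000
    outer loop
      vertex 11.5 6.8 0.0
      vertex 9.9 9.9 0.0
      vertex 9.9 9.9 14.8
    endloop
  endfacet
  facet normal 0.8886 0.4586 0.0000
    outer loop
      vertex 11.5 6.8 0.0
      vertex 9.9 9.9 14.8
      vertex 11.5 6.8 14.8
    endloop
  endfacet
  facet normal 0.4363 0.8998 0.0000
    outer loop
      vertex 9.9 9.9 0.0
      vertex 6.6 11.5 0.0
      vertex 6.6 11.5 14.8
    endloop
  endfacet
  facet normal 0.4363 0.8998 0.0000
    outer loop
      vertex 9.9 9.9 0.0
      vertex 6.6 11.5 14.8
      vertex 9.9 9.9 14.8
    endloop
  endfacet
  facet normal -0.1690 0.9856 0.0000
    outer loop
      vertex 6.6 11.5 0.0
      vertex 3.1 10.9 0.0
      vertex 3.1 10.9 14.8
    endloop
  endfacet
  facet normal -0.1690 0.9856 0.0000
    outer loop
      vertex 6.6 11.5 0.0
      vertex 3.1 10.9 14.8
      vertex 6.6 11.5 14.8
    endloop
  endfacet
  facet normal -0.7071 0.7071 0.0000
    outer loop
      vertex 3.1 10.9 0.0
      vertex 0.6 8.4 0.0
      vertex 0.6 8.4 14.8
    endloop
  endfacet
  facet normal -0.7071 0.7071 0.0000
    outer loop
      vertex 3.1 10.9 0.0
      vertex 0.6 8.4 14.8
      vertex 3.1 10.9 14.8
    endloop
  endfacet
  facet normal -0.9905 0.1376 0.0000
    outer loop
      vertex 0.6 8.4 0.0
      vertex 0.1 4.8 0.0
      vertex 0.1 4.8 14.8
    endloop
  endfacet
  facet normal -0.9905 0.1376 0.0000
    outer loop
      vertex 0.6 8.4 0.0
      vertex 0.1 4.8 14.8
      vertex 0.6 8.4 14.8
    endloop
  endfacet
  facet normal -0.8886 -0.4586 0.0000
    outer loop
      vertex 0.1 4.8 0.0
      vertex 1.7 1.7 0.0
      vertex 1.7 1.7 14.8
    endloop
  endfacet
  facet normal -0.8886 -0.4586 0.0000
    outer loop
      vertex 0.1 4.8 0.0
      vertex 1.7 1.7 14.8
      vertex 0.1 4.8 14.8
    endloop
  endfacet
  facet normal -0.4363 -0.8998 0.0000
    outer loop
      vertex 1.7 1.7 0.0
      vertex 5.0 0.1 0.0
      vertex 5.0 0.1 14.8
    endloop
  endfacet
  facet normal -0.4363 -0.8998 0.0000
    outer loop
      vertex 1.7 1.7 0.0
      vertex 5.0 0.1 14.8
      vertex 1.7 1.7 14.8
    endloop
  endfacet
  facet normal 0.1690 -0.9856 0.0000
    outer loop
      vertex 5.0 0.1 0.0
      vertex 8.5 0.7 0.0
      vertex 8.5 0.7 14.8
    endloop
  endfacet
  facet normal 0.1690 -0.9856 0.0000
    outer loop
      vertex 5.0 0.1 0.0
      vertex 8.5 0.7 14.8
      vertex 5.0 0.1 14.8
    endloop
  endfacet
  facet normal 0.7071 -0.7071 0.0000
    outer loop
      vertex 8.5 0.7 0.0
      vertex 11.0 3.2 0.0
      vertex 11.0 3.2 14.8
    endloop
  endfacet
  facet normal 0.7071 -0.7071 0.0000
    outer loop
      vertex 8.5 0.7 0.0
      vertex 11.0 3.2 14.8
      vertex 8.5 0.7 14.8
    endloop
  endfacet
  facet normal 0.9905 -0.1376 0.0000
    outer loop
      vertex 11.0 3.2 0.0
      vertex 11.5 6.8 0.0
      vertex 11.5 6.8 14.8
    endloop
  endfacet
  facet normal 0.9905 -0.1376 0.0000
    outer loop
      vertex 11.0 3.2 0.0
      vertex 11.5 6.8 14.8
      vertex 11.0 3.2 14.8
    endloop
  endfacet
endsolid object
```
; perimeter-only toolpath
G21 ; units = mm
G90 ; absolute positioning
G28 ; home
; layer 1
G0 Z2.1
G0 X11.5 Y6.8
G1 X9.9 Y9.9
G1 X6.6 Y11.5
G1 X3.1 Y10.9
G1 X0.6 Y8.4
G1 X0.1 Y4.8
G1 X1.7 Y1.7
G1 X5.0 Y0.1
G1 X8.5 Y0.7
G1 X11.0 Y3.2
G1 X11.5 Y6.8
; layer 2
G0 Z4.2
G0 X11.5 Y6.8
G1 X9.9 Y9.9
G1 X6.6 Y11.5
G1 X3.1 Y10.9
G1 X0.6 Y8.4
G1 X0.1 Y4.8
G1 X1.7 Y1.7
G1 X5.0 Y0.1
G1 X8.5 Y0.7
G1 X11.0 Y3.2
G1 X11.5 Y6.8
; layer 3
G0 Z6.3
G0 X11.5 Y6.8
G1 X9.9 Y9.9
G1 X6.6 Y11.5
G1 X3.1 Y10.9
G1 X0.6 Y8.4
G1 X0.1 Y4.8
G1 X1.7 Y1.7
G1 X5.0 Y0.1
G1 X8.5 Y0.7
G1 X11.0 Y3.2
G1 X11.5 Y6.8
; layer 4
G0 Z8.5
G0 X11.5 Y6.8
G1 X9.9 Y9.9
G1 X6.6 Y11.5
G1 X3.1 Y10.9
G1 X0.6 Y8.4
G1 X0.1 Y4.8
G1 X1.7 Y1.7
G1 X5.0 Y0.1
G1 X8.5 Y0.7
G1 X11.0 Y3.2
G1 X11.5 Y6.8
; layer 5
G0 Z10.6
G0 X11.5 Y6.8
G1 X9.9 Y9.9
G1 X6.6 Y11.5
G1 X3.1 Y10.9
G1 X0.6 Y8.4
G1 X0.1 Y4.8
G1 X1.7 Y1.7
G1 X5.0 Y0.1
G1 X8.5 Y0.7
G1 X11.0 Y3.2
G1 X11.5 Y6.8
; layer 6
G0 Z12.7
G0 X11.5 Y6.8
G1 X9.9 Y9.9
G1 X6.6 Y11.5
G1 X3.1 Y10.9
G1 X0.6 Y8.4
G1 X0.1 Y4.8
G1 X1.7 Y1.7
G1 X5.0 Y0.1
G1 X8.5 Y0.7
G1 X11.0 Y3.2
G1 X11.5 Y6.8
; layer 7
G0 Z14.8
G0 X11.5 Y6.8
G1 X9.9 Y9.9
G1 X6.6 Y11.5
G1 X3.1 Y10.9
G1 X0.6 Y8.4
G1 X0.1 Y4.8
G1 X1.7 Y1.7
G1 X5.0 Y0.1
G1 X8.5 Y0.7
G1 X11.0 Y3.2
G1 X11.5 Y6.8
M2 ; end

The solid is a regular 10-sided prism (a cylinder approximated with 10 flat sides), circumscribed radius ≈ 5.8 mm, height ≈ 14.8 mm. Slicing at Δz = 2.1 mm — 7 equal slices spanning the solid's height, so layer i sits at z = i·h/7 — gives 7 non-empty perimeters. Each is a 10-segment closed polygon; G0 lifts to the layer z and rapids to the start vertex, then G1 traces the edges.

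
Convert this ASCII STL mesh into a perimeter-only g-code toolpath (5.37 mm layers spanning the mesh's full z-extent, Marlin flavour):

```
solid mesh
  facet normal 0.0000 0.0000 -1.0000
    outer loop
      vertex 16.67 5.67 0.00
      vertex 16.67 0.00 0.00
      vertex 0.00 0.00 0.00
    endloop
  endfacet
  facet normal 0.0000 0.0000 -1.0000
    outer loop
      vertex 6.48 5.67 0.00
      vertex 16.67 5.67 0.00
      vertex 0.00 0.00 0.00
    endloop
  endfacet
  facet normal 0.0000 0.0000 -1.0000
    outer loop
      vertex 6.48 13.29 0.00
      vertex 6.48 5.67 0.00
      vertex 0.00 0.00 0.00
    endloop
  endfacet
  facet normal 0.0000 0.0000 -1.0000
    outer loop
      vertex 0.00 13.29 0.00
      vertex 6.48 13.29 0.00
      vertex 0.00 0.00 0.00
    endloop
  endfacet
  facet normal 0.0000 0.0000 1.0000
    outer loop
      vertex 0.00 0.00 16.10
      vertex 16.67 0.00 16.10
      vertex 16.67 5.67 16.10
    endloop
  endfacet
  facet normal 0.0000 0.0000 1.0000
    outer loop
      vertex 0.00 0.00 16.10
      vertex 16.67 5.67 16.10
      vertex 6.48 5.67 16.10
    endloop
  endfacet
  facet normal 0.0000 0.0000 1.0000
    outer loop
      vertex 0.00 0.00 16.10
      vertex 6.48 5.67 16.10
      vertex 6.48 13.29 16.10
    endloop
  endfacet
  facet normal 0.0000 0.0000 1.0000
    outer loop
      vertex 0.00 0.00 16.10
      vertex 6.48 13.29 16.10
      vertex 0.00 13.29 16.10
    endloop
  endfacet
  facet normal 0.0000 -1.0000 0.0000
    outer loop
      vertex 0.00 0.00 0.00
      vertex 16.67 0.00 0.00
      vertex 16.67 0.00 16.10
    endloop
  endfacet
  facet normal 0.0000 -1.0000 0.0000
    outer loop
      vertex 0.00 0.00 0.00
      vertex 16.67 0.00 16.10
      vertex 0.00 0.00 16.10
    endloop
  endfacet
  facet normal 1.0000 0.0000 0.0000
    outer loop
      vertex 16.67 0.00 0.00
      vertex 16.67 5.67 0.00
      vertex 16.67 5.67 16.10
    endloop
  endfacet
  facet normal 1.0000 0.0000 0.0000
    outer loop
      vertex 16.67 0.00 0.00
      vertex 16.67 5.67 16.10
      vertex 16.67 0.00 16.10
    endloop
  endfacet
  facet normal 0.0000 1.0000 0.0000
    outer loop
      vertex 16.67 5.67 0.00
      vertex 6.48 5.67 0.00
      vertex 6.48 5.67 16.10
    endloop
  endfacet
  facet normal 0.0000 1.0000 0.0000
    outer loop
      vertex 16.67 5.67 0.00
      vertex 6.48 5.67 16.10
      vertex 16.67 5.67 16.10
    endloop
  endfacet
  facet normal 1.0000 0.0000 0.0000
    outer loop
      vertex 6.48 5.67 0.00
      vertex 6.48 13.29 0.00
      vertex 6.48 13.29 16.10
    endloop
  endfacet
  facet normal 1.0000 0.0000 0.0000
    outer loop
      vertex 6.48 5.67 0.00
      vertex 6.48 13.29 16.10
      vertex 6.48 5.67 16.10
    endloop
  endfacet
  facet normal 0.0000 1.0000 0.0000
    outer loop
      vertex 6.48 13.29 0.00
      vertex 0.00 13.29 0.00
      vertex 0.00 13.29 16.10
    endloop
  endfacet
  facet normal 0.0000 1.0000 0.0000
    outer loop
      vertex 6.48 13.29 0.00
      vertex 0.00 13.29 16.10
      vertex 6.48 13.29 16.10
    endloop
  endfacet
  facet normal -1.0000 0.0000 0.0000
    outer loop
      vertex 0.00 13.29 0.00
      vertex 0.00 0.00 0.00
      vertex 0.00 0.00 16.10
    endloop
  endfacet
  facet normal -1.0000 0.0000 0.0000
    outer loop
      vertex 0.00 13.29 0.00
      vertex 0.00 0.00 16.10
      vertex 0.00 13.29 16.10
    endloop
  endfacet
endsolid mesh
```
; perimeter-only toolpath
G21 ; units = mm
G90 ; absolute positioning
G28 ; home
; layer 1
G0 Z5.37
G0 X0.00 Y0.00
G1 X16.67 Y0.00
G1 X16.67 Y5.67
G1 X6.48 Y5.67
G1 X6.48 Y13.29
G1 X0.00 Y13.29
G1 X0.00 Y0.00
; layer 2
G0 Z10.73
G0 X0.00 Y0.00
G1 X16.67 Y0.00
G1 X16.67 Y5.67
G1 X6.48 Y5.67
G1 X6.48 Y13.29
G1 X0.00 Y13.29
G1 X0.00 Y0.00
; layer 3
G0 Z16.10
G0 X0.00 Y0.00
G1 X16.67 Y0.00
G1 X16.67 Y5.67
G1 X6.48 Y5.67
G1 X6.48 Y13.29
G1 X0.00 Y13.29
G1 X0.00 Y0.00
M2 ; end

The solid is an L-shaped prism: outer 16.7 × 13.3 mm, arm thicknesses ≈ 5.67 mm (horizontal) and 6.48 mm (vertical), extruded 16.1 mm in z. Slicing at Δz = 5.37 mm — 3 equal slices spanning the solid's height, so layer i sits at z = i·h/3 — gives 3 non-empty perimeters. Each is a 6-segment closed polygon; G0 lifts to the layer z and rapids to the start vertex, then G1 traces the edges.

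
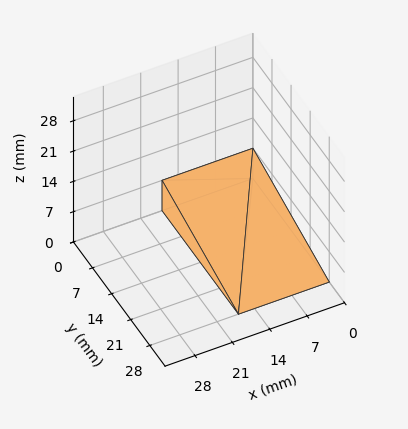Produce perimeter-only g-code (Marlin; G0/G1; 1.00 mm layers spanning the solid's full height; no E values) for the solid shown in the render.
Reading the render: the shape is a wedge (ramp): 17 × 28 mm base, rising to 7 mm along the y=0 edge and sloping linearly to z=0 at y=28 (dimensions read to the nearest mm from the axis ticks). For the g-code, the solid's height is divided into equal slices at the stated Δz and each level perimeter traced with G1 moves after a G0 lift.

; perimeter-only toolpath
G21 ; units = mm
G90 ; absolute positioning
G28 ; home
; layer 1
G0 Z1.00
G0 X0.00 Y0.00
G1 X17.00 Y0.00
G1 X17.00 Y24.00
G1 X0.00 Y24.00
G1 X0.00 Y0.00
; layer 2
G0 Z2.00
G0 X0.00 Y0.00
G1 X17.00 Y0.00
G1 X17.00 Y20.00
G1 X0.00 Y20.00
G1 X0.00 Y0.00
; layer 3
G0 Z3.00
G0 X0.00 Y0.00
G1 X17.00 Y0.00
G1 X17.00 Y16.00
G1 X0.00 Y16.00
G1 X0.00 Y0.00
; layer 4
G0 Z4.00
G0 X0.00 Y0.00
G1 X17.00 Y0.00
G1 X17.00 Y12.00
G1 X0.00 Y12.00
G1 X0.00 Y0.00
; layer 5
G0 Z5.00
G0 X0.00 Y0.00
G1 X17.00 Y0.00
G1 X17.00 Y8.00
G1 X0.00 Y8.00
G1 X0.00 Y0.00
; layer 6
G0 Z6.00
G0 X0.00 Y0.00
G1 X17.00 Y0.00
G1 X17.00 Y4.00
G1 X0.00 Y4.00
G1 X0.00 Y0.00
M2 ; end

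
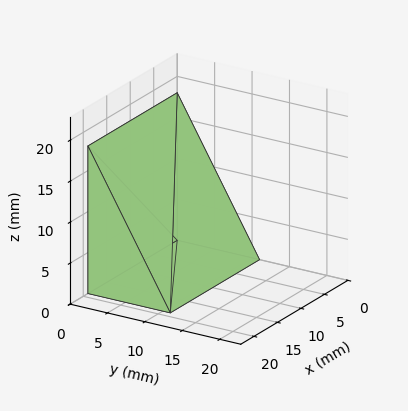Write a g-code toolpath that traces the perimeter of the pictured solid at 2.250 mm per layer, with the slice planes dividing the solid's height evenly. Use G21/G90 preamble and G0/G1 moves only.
Reading the render: the shape is a wedge (ramp): 19 × 11 mm base, rising to 18 mm along the y=0 edge and sloping linearly to z=0 at y=11 (dimensions read to the nearest mm from the axis ticks). For the g-code, the solid's height is divided into equal slices at the stated Δz and each level perimeter traced with G1 moves after a G0 lift.

; perimeter-only toolpath
G21 ; units = mm
G90 ; absolute positioning
G28 ; home
; layer 1
G0 Z2.250
G0 X0.000 Y0.000
G1 X19.000 Y0.000
G1 X19.000 Y9.625
G1 X0.000 Y9.625
G1 X0.000 Y0.000
; layer 2
G0 Z4.500
G0 X0.000 Y0.000
G1 X19.000 Y0.000
G1 X19.000 Y8.250
G1 X0.000 Y8.250
G1 X0.000 Y0.000
; layer 3
G0 Z6.750
G0 X0.000 Y0.000
G1 X19.000 Y0.000
G1 X19.000 Y6.875
G1 X0.000 Y6.875
G1 X0.000 Y0.000
; layer 4
G0 Z9.000
G0 X0.000 Y0.000
G1 X19.000 Y0.000
G1 X19.000 Y5.500
G1 X0.000 Y5.500
G1 X0.000 Y0.000
; layer 5
G0 Z11.250
G0 X0.000 Y0.000
G1 X19.000 Y0.000
G1 X19.000 Y4.125
G1 X0.000 Y4.125
G1 X0.000 Y0.000
; layer 6
G0 Z13.500
G0 X0.000 Y0.000
G1 X19.000 Y0.000
G1 X19.000 Y2.750
G1 X0.000 Y2.750
G1 X0.000 Y0.000
; layer 7
G0 Z15.750
G0 X0.000 Y0.000
G1 X19.000 Y0.000
G1 X19.000 Y1.375
G1 X0.000 Y1.375
G1 X0.000 Y0.000
M2 ; end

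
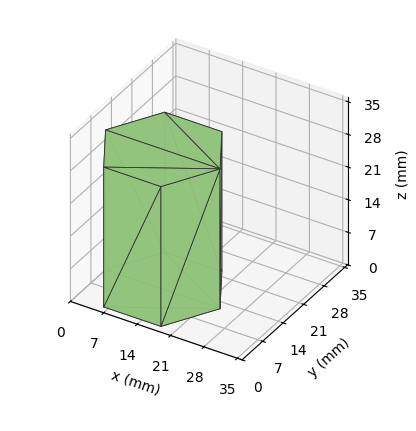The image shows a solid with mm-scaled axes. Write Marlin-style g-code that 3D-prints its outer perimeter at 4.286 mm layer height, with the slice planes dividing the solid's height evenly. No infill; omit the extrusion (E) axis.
Reading the render: the shape is a regular 6-sided prism (a cylinder approximated with 6 flat sides), circumscribed radius ≈ 12 mm, height ≈ 30 mm (dimensions read to the nearest mm from the axis ticks). For the g-code, the solid's height is divided into equal slices at the stated Δz and each level perimeter traced with G1 moves after a G0 lift.

; perimeter-only toolpath
G21 ; units = mm
G90 ; absolute positioning
G28 ; home
; layer 1
G0 Z4.286
G0 X24.000 Y12.000
G1 X18.000 Y22.392
G1 X6.000 Y22.392
G1 X0.000 Y12.000
G1 X6.000 Y1.608
G1 X18.000 Y1.608
G1 X24.000 Y12.000
; layer 2
G0 Z8.571
G0 X24.000 Y12.000
G1 X18.000 Y22.392
G1 X6.000 Y22.392
G1 X0.000 Y12.000
G1 X6.000 Y1.608
G1 X18.000 Y1.608
G1 X24.000 Y12.000
; layer 3
G0 Z12.857
G0 X24.000 Y12.000
G1 X18.000 Y22.392
G1 X6.000 Y22.392
G1 X0.000 Y12.000
G1 X6.000 Y1.608
G1 X18.000 Y1.608
G1 X24.000 Y12.000
; layer 4
G0 Z17.143
G0 X24.000 Y12.000
G1 X18.000 Y22.392
G1 X6.000 Y22.392
G1 X0.000 Y12.000
G1 X6.000 Y1.608
G1 X18.000 Y1.608
G1 X24.000 Y12.000
; layer 5
G0 Z21.429
G0 X24.000 Y12.000
G1 X18.000 Y22.392
G1 X6.000 Y22.392
G1 X0.000 Y12.000
G1 X6.000 Y1.608
G1 X18.000 Y1.608
G1 X24.000 Y12.000
; layer 6
G0 Z25.714
G0 X24.000 Y12.000
G1 X18.000 Y22.392
G1 X6.000 Y22.392
G1 X0.000 Y12.000
G1 X6.000 Y1.608
G1 X18.000 Y1.608
G1 X24.000 Y12.000
; layer 7
G0 Z30.000
G0 X24.000 Y12.000
G1 X18.000 Y22.392
G1 X6.000 Y22.392
G1 X0.000 Y12.000
G1 X6.000 Y1.608
G1 X18.000 Y1.608
G1 X24.000 Y12.000
M2 ; end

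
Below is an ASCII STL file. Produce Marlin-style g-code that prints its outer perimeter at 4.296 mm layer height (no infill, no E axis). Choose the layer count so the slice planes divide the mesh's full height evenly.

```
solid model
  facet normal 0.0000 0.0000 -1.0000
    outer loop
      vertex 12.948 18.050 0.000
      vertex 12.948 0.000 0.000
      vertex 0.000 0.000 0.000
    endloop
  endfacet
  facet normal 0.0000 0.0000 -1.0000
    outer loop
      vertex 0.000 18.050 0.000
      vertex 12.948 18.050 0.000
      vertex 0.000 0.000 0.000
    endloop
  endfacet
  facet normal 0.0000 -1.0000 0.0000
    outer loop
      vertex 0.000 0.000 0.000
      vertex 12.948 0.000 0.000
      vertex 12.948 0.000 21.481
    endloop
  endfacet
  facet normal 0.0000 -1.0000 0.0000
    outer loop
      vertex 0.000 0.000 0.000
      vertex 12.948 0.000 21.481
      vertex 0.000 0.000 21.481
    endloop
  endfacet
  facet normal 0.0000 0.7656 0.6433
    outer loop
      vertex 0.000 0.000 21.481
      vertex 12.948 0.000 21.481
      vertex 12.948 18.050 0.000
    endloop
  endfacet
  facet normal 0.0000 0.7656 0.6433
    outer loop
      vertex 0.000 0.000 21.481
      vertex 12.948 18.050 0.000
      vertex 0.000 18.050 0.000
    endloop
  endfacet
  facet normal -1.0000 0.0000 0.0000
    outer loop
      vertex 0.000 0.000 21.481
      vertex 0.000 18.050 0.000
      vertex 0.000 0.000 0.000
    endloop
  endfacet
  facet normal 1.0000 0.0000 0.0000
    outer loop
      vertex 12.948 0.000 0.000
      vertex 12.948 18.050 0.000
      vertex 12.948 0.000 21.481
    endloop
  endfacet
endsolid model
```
; perimeter-only toolpath
G21 ; units = mm
G90 ; absolute positioning
G28 ; home
; layer 1
G0 Z4.296
G0 X0.000 Y0.000
G1 X12.948 Y0.000
G1 X12.948 Y14.440
G1 X0.000 Y14.440
G1 X0.000 Y0.000
; layer 2
G0 Z8.592
G0 X0.000 Y0.000
G1 X12.948 Y0.000
G1 X12.948 Y10.830
G1 X0.000 Y10.830
G1 X0.000 Y0.000
; layer 3
G0 Z12.889
G0 X0.000 Y0.000
G1 X12.948 Y0.000
G1 X12.948 Y7.220
G1 X0.000 Y7.220
G1 X0.000 Y0.000
; layer 4
G0 Z17.185
G0 X0.000 Y0.000
G1 X12.948 Y0.000
G1 X12.948 Y3.610
G1 X0.000 Y3.610
G1 X0.000 Y0.000
M2 ; end

The solid is a wedge (ramp): 12.9 × 18.1 mm base, rising to 21.5 mm along the y=0 edge and sloping linearly to z=0 at y=18.1. Slicing at Δz = 4.296 mm — 5 equal slices spanning the solid's height, so layer i sits at z = i·h/5 — gives 4 non-empty perimeters. Each is a 4-segment closed polygon; G0 lifts to the layer z and rapids to the start vertex, then G1 traces the edges. The cross-section shrinks linearly with z (the slice at the apex is degenerate and omitted).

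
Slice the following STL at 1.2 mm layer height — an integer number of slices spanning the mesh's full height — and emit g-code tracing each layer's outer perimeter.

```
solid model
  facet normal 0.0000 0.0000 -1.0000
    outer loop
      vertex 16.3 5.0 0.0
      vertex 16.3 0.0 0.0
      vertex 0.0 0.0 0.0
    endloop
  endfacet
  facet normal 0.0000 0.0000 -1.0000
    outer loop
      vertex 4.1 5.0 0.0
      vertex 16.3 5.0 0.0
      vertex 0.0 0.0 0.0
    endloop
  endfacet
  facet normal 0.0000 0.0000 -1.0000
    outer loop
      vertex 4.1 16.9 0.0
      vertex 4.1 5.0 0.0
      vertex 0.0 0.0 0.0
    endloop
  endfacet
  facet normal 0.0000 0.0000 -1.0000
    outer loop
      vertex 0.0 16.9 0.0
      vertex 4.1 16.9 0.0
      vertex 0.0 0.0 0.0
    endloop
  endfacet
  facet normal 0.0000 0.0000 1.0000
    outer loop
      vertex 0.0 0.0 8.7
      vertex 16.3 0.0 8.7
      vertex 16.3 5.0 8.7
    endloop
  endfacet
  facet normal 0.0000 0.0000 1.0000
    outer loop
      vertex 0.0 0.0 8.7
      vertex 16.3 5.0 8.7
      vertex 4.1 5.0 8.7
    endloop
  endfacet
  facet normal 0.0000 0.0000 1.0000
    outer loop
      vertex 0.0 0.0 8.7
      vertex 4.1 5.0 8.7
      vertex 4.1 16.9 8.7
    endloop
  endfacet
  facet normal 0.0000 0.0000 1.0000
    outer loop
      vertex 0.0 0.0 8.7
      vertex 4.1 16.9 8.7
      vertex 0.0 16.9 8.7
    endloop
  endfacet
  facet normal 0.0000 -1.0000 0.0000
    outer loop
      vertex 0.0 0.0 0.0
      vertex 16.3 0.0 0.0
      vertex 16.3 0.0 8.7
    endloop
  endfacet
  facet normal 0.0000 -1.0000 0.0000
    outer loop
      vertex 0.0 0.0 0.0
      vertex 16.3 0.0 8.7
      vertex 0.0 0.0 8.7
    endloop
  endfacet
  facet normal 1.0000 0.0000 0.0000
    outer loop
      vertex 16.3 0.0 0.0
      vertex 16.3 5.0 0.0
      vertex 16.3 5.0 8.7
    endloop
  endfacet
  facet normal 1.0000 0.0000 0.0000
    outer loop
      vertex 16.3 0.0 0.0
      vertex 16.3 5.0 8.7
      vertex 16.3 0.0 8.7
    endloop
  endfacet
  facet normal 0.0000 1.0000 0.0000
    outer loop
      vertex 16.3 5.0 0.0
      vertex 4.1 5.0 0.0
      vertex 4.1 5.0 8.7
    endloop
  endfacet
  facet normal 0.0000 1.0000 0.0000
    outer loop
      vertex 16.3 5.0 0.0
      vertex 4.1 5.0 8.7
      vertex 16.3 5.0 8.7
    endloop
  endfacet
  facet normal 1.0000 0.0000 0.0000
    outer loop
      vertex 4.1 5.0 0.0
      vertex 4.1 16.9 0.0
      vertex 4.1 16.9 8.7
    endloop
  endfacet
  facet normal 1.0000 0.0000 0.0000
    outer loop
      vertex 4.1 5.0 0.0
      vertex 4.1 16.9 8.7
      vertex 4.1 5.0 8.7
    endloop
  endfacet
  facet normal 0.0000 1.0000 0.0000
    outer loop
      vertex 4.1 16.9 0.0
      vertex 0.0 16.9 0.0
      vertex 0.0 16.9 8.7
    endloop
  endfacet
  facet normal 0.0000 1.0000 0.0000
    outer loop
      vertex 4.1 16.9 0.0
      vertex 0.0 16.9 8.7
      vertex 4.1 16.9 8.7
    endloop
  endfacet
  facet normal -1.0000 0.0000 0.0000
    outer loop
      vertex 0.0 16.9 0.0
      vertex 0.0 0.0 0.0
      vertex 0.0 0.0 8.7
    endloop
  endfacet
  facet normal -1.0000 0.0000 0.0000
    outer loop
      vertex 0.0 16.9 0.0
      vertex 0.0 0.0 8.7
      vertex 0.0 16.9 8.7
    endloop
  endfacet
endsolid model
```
; perimeter-only toolpath
G21 ; units = mm
G90 ; absolute positioning
G28 ; home
; layer 1
G0 Z1.2
G0 X0.0 Y0.0
G1 X16.3 Y0.0
G1 X16.3 Y5.0
G1 X4.1 Y5.0
G1 X4.1 Y16.9
G1 X0.0 Y16.9
G1 X0.0 Y0.0
; layer 2
G0 Z2.5
G0 X0.0 Y0.0
G1 X16.3 Y0.0
G1 X16.3 Y5.0
G1 X4.1 Y5.0
G1 X4.1 Y16.9
G1 X0.0 Y16.9
G1 X0.0 Y0.0
; layer 3
G0 Z3.7
G0 X0.0 Y0.0
G1 X16.3 Y0.0
G1 X16.3 Y5.0
G1 X4.1 Y5.0
G1 X4.1 Y16.9
G1 X0.0 Y16.9
G1 X0.0 Y0.0
; layer 4
G0 Z5.0
G0 X0.0 Y0.0
G1 X16.3 Y0.0
G1 X16.3 Y5.0
G1 X4.1 Y5.0
G1 X4.1 Y16.9
G1 X0.0 Y16.9
G1 X0.0 Y0.0
; layer 5
G0 Z6.2
G0 X0.0 Y0.0
G1 X16.3 Y0.0
G1 X16.3 Y5.0
G1 X4.1 Y5.0
G1 X4.1 Y16.9
G1 X0.0 Y16.9
G1 X0.0 Y0.0
; layer 6
G0 Z7.5
G0 X0.0 Y0.0
G1 X16.3 Y0.0
G1 X16.3 Y5.0
G1 X4.1 Y5.0
G1 X4.1 Y16.9
G1 X0.0 Y16.9
G1 X0.0 Y0.0
; layer 7
G0 Z8.7
G0 X0.0 Y0.0
G1 X16.3 Y0.0
G1 X16.3 Y5.0
G1 X4.1 Y5.0
G1 X4.1 Y16.9
G1 X0.0 Y16.9
G1 X0.0 Y0.0
M2 ; end

The solid is an L-shaped prism: outer 16.3 × 16.9 mm, arm thicknesses ≈ 5 mm (horizontal) and 4.1 mm (vertical), extruded 8.7 mm in z. Slicing at Δz = 1.2 mm — 7 equal slices spanning the solid's height, so layer i sits at z = i·h/7 — gives 7 non-empty perimeters. Each is a 6-segment closed polygon; G0 lifts to the layer z and rapids to the start vertex, then G1 traces the edges.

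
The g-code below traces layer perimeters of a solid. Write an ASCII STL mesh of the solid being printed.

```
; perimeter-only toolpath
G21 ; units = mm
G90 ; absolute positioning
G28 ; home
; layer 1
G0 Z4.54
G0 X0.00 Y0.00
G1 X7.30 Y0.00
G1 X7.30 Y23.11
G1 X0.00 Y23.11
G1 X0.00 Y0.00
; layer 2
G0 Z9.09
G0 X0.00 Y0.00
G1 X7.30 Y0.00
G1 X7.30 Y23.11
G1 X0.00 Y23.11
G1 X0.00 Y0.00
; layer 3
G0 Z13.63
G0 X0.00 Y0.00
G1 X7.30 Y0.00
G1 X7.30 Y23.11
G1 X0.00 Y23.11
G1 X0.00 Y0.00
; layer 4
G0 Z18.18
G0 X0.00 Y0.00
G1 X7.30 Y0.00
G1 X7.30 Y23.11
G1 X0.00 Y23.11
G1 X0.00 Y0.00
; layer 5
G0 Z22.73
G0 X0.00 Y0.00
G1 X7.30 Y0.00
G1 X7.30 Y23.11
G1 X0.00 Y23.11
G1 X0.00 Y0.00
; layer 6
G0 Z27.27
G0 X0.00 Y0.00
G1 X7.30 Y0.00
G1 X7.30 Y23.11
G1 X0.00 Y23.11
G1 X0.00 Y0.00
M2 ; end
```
solid part
  facet normal 0.0000 0.0000 -1.0000
    outer loop
      vertex 7.30 23.11 0.00
      vertex 7.30 0.00 0.00
      vertex 0.00 0.00 0.00
    endloop
  endfacet
  facet normal 0.0000 0.0000 -1.0000
    outer loop
      vertex 0.00 23.11 0.00
      vertex 7.30 23.11 0.00
      vertex 0.00 0.00 0.00
    endloop
  endfacet
  facet normal 0.0000 0.0000 1.0000
    outer loop
      vertex 0.00 0.00 27.27
      vertex 7.30 0.00 27.27
      vertex 7.30 23.11 27.27
    endloop
  endfacet
  facet normal 0.0000 0.0000 1.0000
    outer loop
      vertex 0.00 0.00 27.27
      vertex 7.30 23.11 27.27
      vertex 0.00 23.11 27.27
    endloop
  endfacet
  facet normal 0.0000 -1.0000 0.0000
    outer loop
      vertex 0.00 0.00 0.00
      vertex 7.30 0.00 0.00
      vertex 7.30 0.00 27.27
    endloop
  endfacet
  facet normal 0.0000 -1.0000 0.0000
    outer loop
      vertex 0.00 0.00 0.00
      vertex 7.30 0.00 27.27
      vertex 0.00 0.00 27.27
    endloop
  endfacet
  facet normal 0.0000 1.0000 0.0000
    outer loop
      vertex 7.30 23.11 27.27
      vertex 7.30 23.11 0.00
      vertex 0.00 23.11 0.00
    endloop
  endfacet
  facet normal 0.0000 1.0000 0.0000
    outer loop
      vertex 0.00 23.11 27.27
      vertex 7.30 23.11 27.27
      vertex 0.00 23.11 0.00
    endloop
  endfacet
  facet normal -1.0000 0.0000 0.0000
    outer loop
      vertex 0.00 23.11 27.27
      vertex 0.00 23.11 0.00
      vertex 0.00 0.00 0.00
    endloop
  endfacet
  facet normal -1.0000 0.0000 0.0000
    outer loop
      vertex 0.00 0.00 27.27
      vertex 0.00 23.11 27.27
      vertex 0.00 0.00 0.00
    endloop
  endfacet
  facet normal 1.0000 0.0000 0.0000
    outer loop
      vertex 7.30 0.00 0.00
      vertex 7.30 23.11 0.00
      vertex 7.30 23.11 27.27
    endloop
  endfacet
  facet normal 1.0000 0.0000 0.0000
    outer loop
      vertex 7.30 0.00 0.00
      vertex 7.30 23.11 27.27
      vertex 7.30 0.00 27.27
    endloop
  endfacet
endsolid part

The G0 Z moves step by Δz≈4.54 mm. Every layer's G1 loop is the same polygon, so the solid is a straight extrusion of it from z=0 to z≈27.3. Closing with flat bottom and top caps and triangulating gives 12 facets — a rectangular box, roughly 7.3 × 23.1 mm footprint and 27.3 mm tall.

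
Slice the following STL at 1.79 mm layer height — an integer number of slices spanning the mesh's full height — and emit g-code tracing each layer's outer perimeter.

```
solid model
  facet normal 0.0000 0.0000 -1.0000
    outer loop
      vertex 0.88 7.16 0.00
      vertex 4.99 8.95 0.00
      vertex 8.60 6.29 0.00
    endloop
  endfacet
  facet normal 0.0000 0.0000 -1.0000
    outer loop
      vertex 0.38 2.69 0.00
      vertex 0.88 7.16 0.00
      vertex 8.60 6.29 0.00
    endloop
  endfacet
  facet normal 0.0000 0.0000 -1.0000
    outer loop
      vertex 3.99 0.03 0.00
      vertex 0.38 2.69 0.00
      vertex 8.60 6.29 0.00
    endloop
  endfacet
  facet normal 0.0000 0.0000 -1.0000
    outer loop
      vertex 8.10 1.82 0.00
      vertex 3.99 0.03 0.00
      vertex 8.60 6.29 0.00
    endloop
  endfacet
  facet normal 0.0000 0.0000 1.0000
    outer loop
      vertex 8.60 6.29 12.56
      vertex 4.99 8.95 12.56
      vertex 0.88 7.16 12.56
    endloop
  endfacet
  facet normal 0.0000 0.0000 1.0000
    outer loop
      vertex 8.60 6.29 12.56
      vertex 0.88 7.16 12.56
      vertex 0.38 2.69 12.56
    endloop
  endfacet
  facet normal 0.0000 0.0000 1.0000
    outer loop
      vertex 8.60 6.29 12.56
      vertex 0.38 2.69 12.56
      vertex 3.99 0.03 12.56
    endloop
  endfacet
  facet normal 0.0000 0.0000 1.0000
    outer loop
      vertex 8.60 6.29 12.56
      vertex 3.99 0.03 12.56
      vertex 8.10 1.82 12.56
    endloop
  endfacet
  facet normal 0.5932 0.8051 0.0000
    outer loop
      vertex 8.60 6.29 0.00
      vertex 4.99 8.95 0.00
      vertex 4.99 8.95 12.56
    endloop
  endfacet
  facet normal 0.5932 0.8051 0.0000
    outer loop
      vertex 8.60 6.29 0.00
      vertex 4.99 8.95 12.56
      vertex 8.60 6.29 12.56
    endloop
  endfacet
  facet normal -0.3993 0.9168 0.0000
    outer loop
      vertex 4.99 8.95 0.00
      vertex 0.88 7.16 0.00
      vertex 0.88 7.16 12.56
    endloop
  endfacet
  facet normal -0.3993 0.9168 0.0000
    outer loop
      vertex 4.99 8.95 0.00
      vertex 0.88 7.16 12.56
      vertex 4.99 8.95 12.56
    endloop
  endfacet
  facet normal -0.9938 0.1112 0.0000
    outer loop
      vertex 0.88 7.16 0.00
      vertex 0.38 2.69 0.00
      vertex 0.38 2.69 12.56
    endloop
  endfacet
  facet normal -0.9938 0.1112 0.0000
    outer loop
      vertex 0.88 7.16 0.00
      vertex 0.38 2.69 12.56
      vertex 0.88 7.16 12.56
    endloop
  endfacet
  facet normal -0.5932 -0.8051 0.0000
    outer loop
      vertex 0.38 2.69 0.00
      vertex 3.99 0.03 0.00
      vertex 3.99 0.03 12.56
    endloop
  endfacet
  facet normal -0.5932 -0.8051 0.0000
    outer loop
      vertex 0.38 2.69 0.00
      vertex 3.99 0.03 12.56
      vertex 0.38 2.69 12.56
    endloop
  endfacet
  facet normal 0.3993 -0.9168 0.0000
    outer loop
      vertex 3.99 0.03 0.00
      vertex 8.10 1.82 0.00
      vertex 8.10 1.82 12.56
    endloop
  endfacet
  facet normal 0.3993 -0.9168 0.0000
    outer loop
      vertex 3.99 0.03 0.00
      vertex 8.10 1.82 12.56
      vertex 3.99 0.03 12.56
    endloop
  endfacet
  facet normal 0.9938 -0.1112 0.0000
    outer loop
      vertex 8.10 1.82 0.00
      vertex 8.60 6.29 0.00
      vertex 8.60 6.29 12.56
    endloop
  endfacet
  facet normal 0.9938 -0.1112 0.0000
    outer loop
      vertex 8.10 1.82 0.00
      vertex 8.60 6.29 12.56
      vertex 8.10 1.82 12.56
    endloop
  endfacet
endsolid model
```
; perimeter-only toolpath
G21 ; units = mm
G90 ; absolute positioning
G28 ; home
; layer 1
G0 Z1.79
G0 X8.60 Y6.29
G1 X4.99 Y8.95
G1 X0.88 Y7.16
G1 X0.38 Y2.69
G1 X3.99 Y0.03
G1 X8.10 Y1.82
G1 X8.60 Y6.29
; layer 2
G0 Z3.59
G0 X8.60 Y6.29
G1 X4.99 Y8.95
G1 X0.88 Y7.16
G1 X0.38 Y2.69
G1 X3.99 Y0.03
G1 X8.10 Y1.82
G1 X8.60 Y6.29
; layer 3
G0 Z5.38
G0 X8.60 Y6.29
G1 X4.99 Y8.95
G1 X0.88 Y7.16
G1 X0.38 Y2.69
G1 X3.99 Y0.03
G1 X8.10 Y1.82
G1 X8.60 Y6.29
; layer 4
G0 Z7.18
G0 X8.60 Y6.29
G1 X4.99 Y8.95
G1 X0.88 Y7.16
G1 X0.38 Y2.69
G1 X3.99 Y0.03
G1 X8.10 Y1.82
G1 X8.60 Y6.29
; layer 5
G0 Z8.97
G0 X8.60 Y6.29
G1 X4.99 Y8.95
G1 X0.88 Y7.16
G1 X0.38 Y2.69
G1 X3.99 Y0.03
G1 X8.10 Y1.82
G1 X8.60 Y6.29
; layer 6
G0 Z10.77
G0 X8.60 Y6.29
G1 X4.99 Y8.95
G1 X0.88 Y7.16
G1 X0.38 Y2.69
G1 X3.99 Y0.03
G1 X8.10 Y1.82
G1 X8.60 Y6.29
; layer 7
G0 Z12.56
G0 X8.60 Y6.29
G1 X4.99 Y8.95
G1 X0.88 Y7.16
G1 X0.38 Y2.69
G1 X3.99 Y0.03
G1 X8.10 Y1.82
G1 X8.60 Y6.29
M2 ; end

The solid is a regular 6-sided prism (a cylinder approximated with 6 flat sides), circumscribed radius ≈ 4.49 mm, height ≈ 12.6 mm. Slicing at Δz = 1.79 mm — 7 equal slices spanning the solid's height, so layer i sits at z = i·h/7 — gives 7 non-empty perimeters. Each is a 6-segment closed polygon; G0 lifts to the layer z and rapids to the start vertex, then G1 traces the edges.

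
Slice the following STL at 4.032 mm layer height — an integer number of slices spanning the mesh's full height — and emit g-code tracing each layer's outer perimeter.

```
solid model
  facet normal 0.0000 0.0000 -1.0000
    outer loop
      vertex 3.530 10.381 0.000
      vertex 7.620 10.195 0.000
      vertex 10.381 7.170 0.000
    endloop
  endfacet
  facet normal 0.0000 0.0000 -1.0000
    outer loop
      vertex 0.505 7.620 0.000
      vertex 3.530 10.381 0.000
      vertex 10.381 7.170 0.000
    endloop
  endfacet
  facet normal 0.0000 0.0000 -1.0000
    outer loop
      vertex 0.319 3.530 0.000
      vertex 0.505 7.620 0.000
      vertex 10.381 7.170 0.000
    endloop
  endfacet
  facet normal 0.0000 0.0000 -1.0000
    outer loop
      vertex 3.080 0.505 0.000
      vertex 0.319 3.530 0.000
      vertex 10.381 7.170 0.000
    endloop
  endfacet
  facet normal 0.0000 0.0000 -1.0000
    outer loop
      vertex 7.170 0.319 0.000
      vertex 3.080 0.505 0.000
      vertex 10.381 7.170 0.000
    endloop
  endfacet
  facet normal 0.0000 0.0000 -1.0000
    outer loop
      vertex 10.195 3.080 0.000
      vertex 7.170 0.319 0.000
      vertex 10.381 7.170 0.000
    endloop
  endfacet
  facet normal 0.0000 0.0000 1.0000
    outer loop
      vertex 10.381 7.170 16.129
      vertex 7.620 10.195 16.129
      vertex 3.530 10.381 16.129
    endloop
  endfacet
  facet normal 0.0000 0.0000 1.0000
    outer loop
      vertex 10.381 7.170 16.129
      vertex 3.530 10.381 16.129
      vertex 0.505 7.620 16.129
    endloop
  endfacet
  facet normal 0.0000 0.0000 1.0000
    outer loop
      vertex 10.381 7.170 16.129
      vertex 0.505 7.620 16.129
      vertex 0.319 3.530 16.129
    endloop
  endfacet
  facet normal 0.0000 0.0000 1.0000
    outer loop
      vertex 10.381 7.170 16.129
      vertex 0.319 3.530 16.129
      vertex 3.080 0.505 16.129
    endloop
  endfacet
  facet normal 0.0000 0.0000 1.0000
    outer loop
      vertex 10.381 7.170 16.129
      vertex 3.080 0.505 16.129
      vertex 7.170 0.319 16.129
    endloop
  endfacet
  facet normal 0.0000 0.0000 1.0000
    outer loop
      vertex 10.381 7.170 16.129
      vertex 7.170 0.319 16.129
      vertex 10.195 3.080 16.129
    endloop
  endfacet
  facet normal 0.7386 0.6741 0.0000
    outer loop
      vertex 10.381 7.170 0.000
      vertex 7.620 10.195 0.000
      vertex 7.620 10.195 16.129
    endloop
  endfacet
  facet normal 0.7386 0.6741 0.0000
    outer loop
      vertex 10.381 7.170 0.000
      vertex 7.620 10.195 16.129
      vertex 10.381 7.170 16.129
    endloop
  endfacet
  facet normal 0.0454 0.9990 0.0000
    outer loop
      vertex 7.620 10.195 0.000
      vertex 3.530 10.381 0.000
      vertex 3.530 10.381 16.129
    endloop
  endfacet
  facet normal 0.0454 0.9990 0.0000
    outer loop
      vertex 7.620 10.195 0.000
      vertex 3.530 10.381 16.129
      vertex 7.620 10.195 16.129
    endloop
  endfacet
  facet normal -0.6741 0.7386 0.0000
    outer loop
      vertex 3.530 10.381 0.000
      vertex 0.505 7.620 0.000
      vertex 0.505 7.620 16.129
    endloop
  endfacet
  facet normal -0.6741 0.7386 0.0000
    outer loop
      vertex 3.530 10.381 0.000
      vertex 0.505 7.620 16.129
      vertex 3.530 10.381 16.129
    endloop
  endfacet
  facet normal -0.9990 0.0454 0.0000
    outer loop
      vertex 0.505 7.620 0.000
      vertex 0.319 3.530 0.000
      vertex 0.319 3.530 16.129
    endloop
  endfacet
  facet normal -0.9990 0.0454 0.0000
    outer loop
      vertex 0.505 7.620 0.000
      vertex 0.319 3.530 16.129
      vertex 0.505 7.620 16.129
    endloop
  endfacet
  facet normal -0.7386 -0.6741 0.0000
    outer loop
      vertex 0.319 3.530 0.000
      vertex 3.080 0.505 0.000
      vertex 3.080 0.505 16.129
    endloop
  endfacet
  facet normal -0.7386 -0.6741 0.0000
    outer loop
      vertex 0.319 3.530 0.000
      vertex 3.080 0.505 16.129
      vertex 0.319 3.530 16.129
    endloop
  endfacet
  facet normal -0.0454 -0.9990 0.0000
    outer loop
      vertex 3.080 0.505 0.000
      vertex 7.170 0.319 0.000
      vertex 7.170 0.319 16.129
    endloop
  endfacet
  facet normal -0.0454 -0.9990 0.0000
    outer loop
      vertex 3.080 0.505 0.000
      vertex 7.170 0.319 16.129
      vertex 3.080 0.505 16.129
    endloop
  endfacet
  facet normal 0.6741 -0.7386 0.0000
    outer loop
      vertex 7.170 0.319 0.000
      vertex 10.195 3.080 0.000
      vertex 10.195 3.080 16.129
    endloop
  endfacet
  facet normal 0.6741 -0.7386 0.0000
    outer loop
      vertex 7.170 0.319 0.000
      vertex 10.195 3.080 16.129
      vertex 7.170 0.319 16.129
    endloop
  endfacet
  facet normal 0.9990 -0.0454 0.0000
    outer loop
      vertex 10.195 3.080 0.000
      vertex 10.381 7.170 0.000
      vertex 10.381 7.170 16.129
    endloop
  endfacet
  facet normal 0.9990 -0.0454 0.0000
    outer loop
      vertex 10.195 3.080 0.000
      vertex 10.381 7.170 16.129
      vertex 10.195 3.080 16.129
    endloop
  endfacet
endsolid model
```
; perimeter-only toolpath
G21 ; units = mm
G90 ; absolute positioning
G28 ; home
; layer 1
G0 Z4.032
G0 X10.381 Y7.170
G1 X7.620 Y10.195
G1 X3.530 Y10.381
G1 X0.505 Y7.620
G1 X0.319 Y3.530
G1 X3.080 Y0.505
G1 X7.170 Y0.319
G1 X10.195 Y3.080
G1 X10.381 Y7.170
; layer 2
G0 Z8.065
G0 X10.381 Y7.170
G1 X7.620 Y10.195
G1 X3.530 Y10.381
G1 X0.505 Y7.620
G1 X0.319 Y3.530
G1 X3.080 Y0.505
G1 X7.170 Y0.319
G1 X10.195 Y3.080
G1 X10.381 Y7.170
; layer 3
G0 Z12.097
G0 X10.381 Y7.170
G1 X7.620 Y10.195
G1 X3.530 Y10.381
G1 X0.505 Y7.620
G1 X0.319 Y3.530
G1 X3.080 Y0.505
G1 X7.170 Y0.319
G1 X10.195 Y3.080
G1 X10.381 Y7.170
; layer 4
G0 Z16.129
G0 X10.381 Y7.170
G1 X7.620 Y10.195
G1 X3.530 Y10.381
G1 X0.505 Y7.620
G1 X0.319 Y3.530
G1 X3.080 Y0.505
G1 X7.170 Y0.319
G1 X10.195 Y3.080
G1 X10.381 Y7.170
M2 ; end

The solid is a regular 8-sided prism (a cylinder approximated with 8 flat sides), circumscribed radius ≈ 5.35 mm, height ≈ 16.1 mm. Slicing at Δz = 4.032 mm — 4 equal slices spanning the solid's height, so layer i sits at z = i·h/4 — gives 4 non-empty perimeters. Each is a 8-segment closed polygon; G0 lifts to the layer z and rapids to the start vertex, then G1 traces the edges.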